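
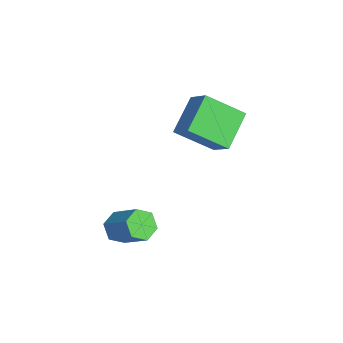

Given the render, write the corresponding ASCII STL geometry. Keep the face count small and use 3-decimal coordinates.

solid 
facet normal -0.691 -0.406 -0.597
outer loop
vertex 3.558 -3.187 -1.476
vertex 3.077 -2.642 -1.29
vertex 3.534 -2.555 -1.878
endloop
endfacet
facet normal 0.722 -0.352 -0.596
outer loop
vertex 3.558 -3.187 -1.476
vertex 3.534 -2.555 -1.878
vertex 4.623 -2.562 -0.556
endloop
endfacet
facet normal 0.722 -0.352 -0.596
outer loop
vertex 4.623 -2.562 -0.556
vertex 3.534 -2.555 -1.878
vertex 4.599 -1.93 -0.958
endloop
endfacet
facet normal 0.692 0.406 0.597
outer loop
vertex 4.623 -2.562 -0.556
vertex 4.599 -1.93 -0.958
vertex 4.143 -2.018 -0.37
endloop
endfacet
facet normal -0.692 -0.405 -0.598
outer loop
vertex 3.534 -2.555 -1.878
vertex 3.077 -2.642 -1.29
vertex 3.054 -2.01 -1.692
endloop
endfacet
facet normal 0.334 0.554 -0.763
outer loop
vertex 3.534 -2.555 -1.878
vertex 3.054 -2.01 -1.692
vertex 4.599 -1.93 -0.958
endloop
endfacet
facet normal 0.334 0.554 -0.763
outer loop
vertex 4.599 -1.93 -0.958
vertex 3.054 -2.01 -1.692
vertex 4.119 -1.385 -0.772
endloop
endfacet
facet normal 0.692 0.406 0.597
outer loop
vertex 4.599 -1.93 -0.958
vertex 4.119 -1.385 -0.772
vertex 4.143 -2.018 -0.37
endloop
endfacet
facet normal -0.691 -0.406 -0.598
outer loop
vertex 3.054 -2.01 -1.692
vertex 3.077 -2.642 -1.29
vertex 2.597 -2.098 -1.104
endloop
endfacet
facet normal -0.388 0.906 -0.166
outer loop
vertex 3.054 -2.01 -1.692
vertex 2.597 -2.098 -1.104
vertex 4.119 -1.385 -0.772
endloop
endfacet
facet normal -0.388 0.906 -0.166
outer loop
vertex 4.119 -1.385 -0.772
vertex 2.597 -2.098 -1.104
vertex 3.662 -1.473 -0.184
endloop
endfacet
facet normal 0.691 0.406 0.598
outer loop
vertex 4.119 -1.385 -0.772
vertex 3.662 -1.473 -0.184
vertex 4.143 -2.018 -0.37
endloop
endfacet
facet normal -0.692 -0.406 -0.597
outer loop
vertex 2.597 -2.098 -1.104
vertex 3.077 -2.642 -1.29
vertex 2.621 -2.73 -0.702
endloop
endfacet
facet normal -0.722 0.352 0.596
outer loop
vertex 2.597 -2.098 -1.104
vertex 2.621 -2.73 -0.702
vertex 3.662 -1.473 -0.184
endloop
endfacet
facet normal -0.722 0.352 0.596
outer loop
vertex 3.662 -1.473 -0.184
vertex 2.621 -2.73 -0.702
vertex 3.686 -2.105 0.218
endloop
endfacet
facet normal 0.691 0.406 0.597
outer loop
vertex 3.662 -1.473 -0.184
vertex 3.686 -2.105 0.218
vertex 4.143 -2.018 -0.37
endloop
endfacet
facet normal -0.692 -0.406 -0.597
outer loop
vertex 2.621 -2.73 -0.702
vertex 3.077 -2.642 -1.29
vertex 3.101 -3.275 -0.888
endloop
endfacet
facet normal -0.334 -0.554 0.763
outer loop
vertex 2.621 -2.73 -0.702
vertex 3.101 -3.275 -0.888
vertex 3.686 -2.105 0.218
endloop
endfacet
facet normal -0.334 -0.554 0.763
outer loop
vertex 3.686 -2.105 0.218
vertex 3.101 -3.275 -0.888
vertex 4.166 -2.65 0.032
endloop
endfacet
facet normal 0.692 0.405 0.598
outer loop
vertex 3.686 -2.105 0.218
vertex 4.166 -2.65 0.032
vertex 4.143 -2.018 -0.37
endloop
endfacet
facet normal -0.691 -0.406 -0.598
outer loop
vertex 3.101 -3.275 -0.888
vertex 3.077 -2.642 -1.29
vertex 3.558 -3.187 -1.476
endloop
endfacet
facet normal 0.388 -0.906 0.166
outer loop
vertex 3.101 -3.275 -0.888
vertex 3.558 -3.187 -1.476
vertex 4.166 -2.65 0.032
endloop
endfacet
facet normal 0.388 -0.906 0.166
outer loop
vertex 4.166 -2.65 0.032
vertex 3.558 -3.187 -1.476
vertex 4.623 -2.562 -0.556
endloop
endfacet
facet normal 0.691 0.406 0.598
outer loop
vertex 4.166 -2.65 0.032
vertex 4.623 -2.562 -0.556
vertex 4.143 -2.018 -0.37
endloop
endfacet
facet normal -0.770 -0.217 -0.600
outer loop
vertex -0.777 1.486 2.778
vertex -0.331 3.056 1.638
vertex 0.359 0.393 1.717
endloop
endfacet
facet normal -0.224 -0.789 0.572
outer loop
vertex 1.391 0.684 2.522
vertex -0.777 1.486 2.778
vertex 0.359 0.393 1.717
endloop
endfacet
facet normal -0.769 -0.217 -0.601
outer loop
vertex 0.359 0.393 1.717
vertex -0.331 3.056 1.638
vertex 0.805 1.963 0.578
endloop
endfacet
facet normal 0.598 -0.575 -0.559
outer loop
vertex 0.805 1.963 0.578
vertex 1.391 0.684 2.522
vertex 0.359 0.393 1.717
endloop
endfacet
facet normal -0.598 0.575 0.558
outer loop
vertex -0.777 1.486 2.778
vertex 0.701 3.347 2.443
vertex -0.331 3.056 1.638
endloop
endfacet
facet normal -0.224 -0.788 0.573
outer loop
vertex 0.255 1.777 3.582
vertex -0.777 1.486 2.778
vertex 1.391 0.684 2.522
endloop
endfacet
facet normal -0.597 0.575 0.559
outer loop
vertex 0.255 1.777 3.582
vertex 0.701 3.347 2.443
vertex -0.777 1.486 2.778
endloop
endfacet
facet normal 0.224 0.789 -0.573
outer loop
vertex -0.331 3.056 1.638
vertex 0.701 3.347 2.443
vertex 0.805 1.963 0.578
endloop
endfacet
facet normal 0.597 -0.575 -0.559
outer loop
vertex 1.837 2.254 1.382
vertex 1.391 0.684 2.522
vertex 0.805 1.963 0.578
endloop
endfacet
facet normal 0.224 0.789 -0.573
outer loop
vertex 0.805 1.963 0.578
vertex 0.701 3.347 2.443
vertex 1.837 2.254 1.382
endloop
endfacet
facet normal 0.770 0.217 0.600
outer loop
vertex 1.837 2.254 1.382
vertex 0.255 1.777 3.582
vertex 1.391 0.684 2.522
endloop
endfacet
facet normal 0.770 0.217 0.600
outer loop
vertex 0.701 3.347 2.443
vertex 0.255 1.777 3.582
vertex 1.837 2.254 1.382
endloop
endfacet

endsolid


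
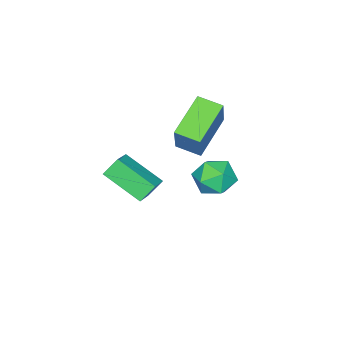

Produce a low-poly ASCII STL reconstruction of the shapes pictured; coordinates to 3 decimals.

solid 
facet normal -0.538 0.364 0.761
outer loop
vertex 0.581 -2.246 -0.442
vertex 1.581 -1.88 0.09
vertex 0.443 -0.531 -1.36
endloop
endfacet
facet normal -0.840 -0.307 -0.447
outer loop
vertex 0.959 -0.88 -2.09
vertex 0.581 -2.246 -0.442
vertex 0.443 -0.531 -1.36
endloop
endfacet
facet normal -0.538 0.363 0.760
outer loop
vertex 0.443 -0.531 -1.36
vertex 1.581 -1.88 0.09
vertex 1.442 -0.165 -0.828
endloop
endfacet
facet normal -0.071 0.879 -0.471
outer loop
vertex 1.442 -0.165 -0.828
vertex 0.959 -0.88 -2.09
vertex 0.443 -0.531 -1.36
endloop
endfacet
facet normal 0.071 -0.879 0.471
outer loop
vertex 0.581 -2.246 -0.442
vertex 2.097 -2.229 -0.64
vertex 1.581 -1.88 0.09
endloop
endfacet
facet normal -0.840 -0.308 -0.448
outer loop
vertex 1.098 -2.595 -1.172
vertex 0.581 -2.246 -0.442
vertex 0.959 -0.88 -2.09
endloop
endfacet
facet normal 0.071 -0.879 0.471
outer loop
vertex 1.098 -2.595 -1.172
vertex 2.097 -2.229 -0.64
vertex 0.581 -2.246 -0.442
endloop
endfacet
facet normal 0.840 0.307 0.447
outer loop
vertex 1.581 -1.88 0.09
vertex 2.097 -2.229 -0.64
vertex 1.442 -0.165 -0.828
endloop
endfacet
facet normal -0.071 0.879 -0.471
outer loop
vertex 1.959 -0.514 -1.558
vertex 0.959 -0.88 -2.09
vertex 1.442 -0.165 -0.828
endloop
endfacet
facet normal 0.840 0.307 0.448
outer loop
vertex 1.442 -0.165 -0.828
vertex 2.097 -2.229 -0.64
vertex 1.959 -0.514 -1.558
endloop
endfacet
facet normal 0.538 -0.364 -0.761
outer loop
vertex 1.959 -0.514 -1.558
vertex 1.098 -2.595 -1.172
vertex 0.959 -0.88 -2.09
endloop
endfacet
facet normal 0.538 -0.364 -0.760
outer loop
vertex 2.097 -2.229 -0.64
vertex 1.098 -2.595 -1.172
vertex 1.959 -0.514 -1.558
endloop
endfacet
facet normal -0.933 -0.202 0.297
outer loop
vertex -4.216 -0.553 -3.975
vertex -3.863 -1.351 -3.408
vertex -3.933 -0.403 -2.985
endloop
endfacet
facet normal -0.852 0.495 0.169
outer loop
vertex -4.216 -0.553 -3.975
vertex -3.933 -0.403 -2.985
vertex -3.672 0.294 -3.713
endloop
endfacet
facet normal -0.644 0.571 -0.510
outer loop
vertex -4.216 -0.553 -3.975
vertex -3.672 0.294 -3.713
vertex -3.44 -0.223 -4.585
endloop
endfacet
facet normal -0.595 -0.079 -0.800
outer loop
vertex -4.216 -0.553 -3.975
vertex -3.44 -0.223 -4.585
vertex -3.558 -1.24 -4.397
endloop
endfacet
facet normal -0.774 -0.557 -0.301
outer loop
vertex -4.216 -0.553 -3.975
vertex -3.558 -1.24 -4.397
vertex -3.863 -1.351 -3.408
endloop
endfacet
facet normal -0.330 0.738 0.589
outer loop
vertex -3.672 0.294 -3.713
vertex -3.933 -0.403 -2.985
vertex -2.982 0.02 -2.983
endloop
endfacet
facet normal -0.460 -0.390 0.798
outer loop
vertex -3.933 -0.403 -2.985
vertex -3.863 -1.351 -3.408
vertex -3.1 -0.997 -2.795
endloop
endfacet
facet normal -0.202 -0.964 -0.171
outer loop
vertex -3.863 -1.351 -3.408
vertex -3.558 -1.24 -4.397
vertex -2.868 -1.514 -3.667
endloop
endfacet
facet normal 0.087 -0.191 -0.978
outer loop
vertex -3.558 -1.24 -4.397
vertex -3.44 -0.223 -4.585
vertex -2.607 -0.817 -4.395
endloop
endfacet
facet normal 0.009 0.861 -0.508
outer loop
vertex -3.44 -0.223 -4.585
vertex -3.672 0.294 -3.713
vertex -2.677 0.131 -3.972
endloop
endfacet
facet normal 0.595 0.079 0.800
outer loop
vertex -2.324 -0.667 -3.405
vertex -2.982 0.02 -2.983
vertex -3.1 -0.997 -2.795
endloop
endfacet
facet normal 0.644 -0.571 0.510
outer loop
vertex -2.324 -0.667 -3.405
vertex -3.1 -0.997 -2.795
vertex -2.868 -1.514 -3.667
endloop
endfacet
facet normal 0.852 -0.495 -0.169
outer loop
vertex -2.324 -0.667 -3.405
vertex -2.868 -1.514 -3.667
vertex -2.607 -0.817 -4.395
endloop
endfacet
facet normal 0.933 0.202 -0.297
outer loop
vertex -2.324 -0.667 -3.405
vertex -2.607 -0.817 -4.395
vertex -2.677 0.131 -3.972
endloop
endfacet
facet normal 0.774 0.557 0.301
outer loop
vertex -2.324 -0.667 -3.405
vertex -2.677 0.131 -3.972
vertex -2.982 0.02 -2.983
endloop
endfacet
facet normal -0.087 0.191 0.978
outer loop
vertex -3.1 -0.997 -2.795
vertex -2.982 0.02 -2.983
vertex -3.933 -0.403 -2.985
endloop
endfacet
facet normal -0.009 -0.861 0.508
outer loop
vertex -2.868 -1.514 -3.667
vertex -3.1 -0.997 -2.795
vertex -3.863 -1.351 -3.408
endloop
endfacet
facet normal 0.330 -0.738 -0.589
outer loop
vertex -2.607 -0.817 -4.395
vertex -2.868 -1.514 -3.667
vertex -3.558 -1.24 -4.397
endloop
endfacet
facet normal 0.460 0.390 -0.798
outer loop
vertex -2.677 0.131 -3.972
vertex -2.607 -0.817 -4.395
vertex -3.44 -0.223 -4.585
endloop
endfacet
facet normal 0.202 0.964 0.171
outer loop
vertex -2.982 0.02 -2.983
vertex -2.677 0.131 -3.972
vertex -3.672 0.294 -3.713
endloop
endfacet
facet normal -0.887 -0.095 0.453
outer loop
vertex -3.686 -1.8 0.664
vertex -3.923 -0.678 0.435
vertex -4.451 -2.288 -0.937
endloop
endfacet
facet normal 0.203 -0.959 0.195
outer loop
vertex -2.537 -2.082 -1.915
vertex -3.686 -1.8 0.664
vertex -4.451 -2.288 -0.937
endloop
endfacet
facet normal -0.886 -0.095 0.453
outer loop
vertex -4.451 -2.288 -0.937
vertex -3.923 -0.678 0.435
vertex -4.689 -1.165 -1.166
endloop
endfacet
facet normal -0.416 -0.266 -0.870
outer loop
vertex -4.689 -1.165 -1.166
vertex -2.537 -2.082 -1.915
vertex -4.451 -2.288 -0.937
endloop
endfacet
facet normal 0.416 0.265 0.870
outer loop
vertex -3.686 -1.8 0.664
vertex -2.009 -0.472 -0.543
vertex -3.923 -0.678 0.435
endloop
endfacet
facet normal 0.202 -0.960 0.195
outer loop
vertex -1.771 -1.595 -0.314
vertex -3.686 -1.8 0.664
vertex -2.537 -2.082 -1.915
endloop
endfacet
facet normal 0.416 0.265 0.870
outer loop
vertex -1.771 -1.595 -0.314
vertex -2.009 -0.472 -0.543
vertex -3.686 -1.8 0.664
endloop
endfacet
facet normal -0.203 0.960 -0.195
outer loop
vertex -3.923 -0.678 0.435
vertex -2.009 -0.472 -0.543
vertex -4.689 -1.165 -1.166
endloop
endfacet
facet normal -0.416 -0.265 -0.870
outer loop
vertex -2.774 -0.96 -2.144
vertex -2.537 -2.082 -1.915
vertex -4.689 -1.165 -1.166
endloop
endfacet
facet normal -0.203 0.960 -0.196
outer loop
vertex -4.689 -1.165 -1.166
vertex -2.009 -0.472 -0.543
vertex -2.774 -0.96 -2.144
endloop
endfacet
facet normal 0.886 0.095 -0.453
outer loop
vertex -2.774 -0.96 -2.144
vertex -1.771 -1.595 -0.314
vertex -2.537 -2.082 -1.915
endloop
endfacet
facet normal 0.887 0.096 -0.453
outer loop
vertex -2.009 -0.472 -0.543
vertex -1.771 -1.595 -0.314
vertex -2.774 -0.96 -2.144
endloop
endfacet

endsolid


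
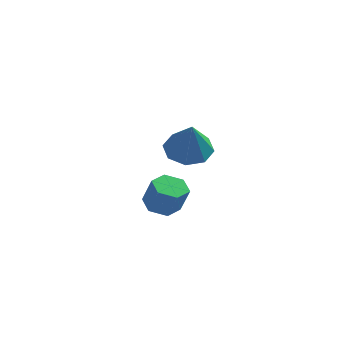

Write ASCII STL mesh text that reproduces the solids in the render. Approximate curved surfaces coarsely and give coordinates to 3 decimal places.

solid 
facet normal -0.384 0.192 -0.903
outer loop
vertex 0.335 3.062 -3.342
vertex -0.173 3.612 -3.009
vertex 0.567 3.845 -3.274
endloop
endfacet
facet normal 0.879 -0.224 -0.421
outer loop
vertex 0.335 3.062 -3.342
vertex 0.567 3.845 -3.274
vertex 0.861 2.798 -2.105
endloop
endfacet
facet normal 0.879 -0.224 -0.421
outer loop
vertex 0.861 2.798 -2.105
vertex 0.567 3.845 -3.274
vertex 1.093 3.581 -2.037
endloop
endfacet
facet normal 0.385 -0.192 0.903
outer loop
vertex 0.861 2.798 -2.105
vertex 1.093 3.581 -2.037
vertex 0.353 3.348 -1.771
endloop
endfacet
facet normal -0.384 0.193 -0.903
outer loop
vertex 0.567 3.845 -3.274
vertex -0.173 3.612 -3.009
vertex 0.059 4.396 -2.94
endloop
endfacet
facet normal 0.685 0.715 -0.139
outer loop
vertex 0.567 3.845 -3.274
vertex 0.059 4.396 -2.94
vertex 1.093 3.581 -2.037
endloop
endfacet
facet normal 0.685 0.715 -0.139
outer loop
vertex 1.093 3.581 -2.037
vertex 0.059 4.396 -2.94
vertex 0.585 4.132 -1.703
endloop
endfacet
facet normal 0.385 -0.192 0.903
outer loop
vertex 1.093 3.581 -2.037
vertex 0.585 4.132 -1.703
vertex 0.353 3.348 -1.771
endloop
endfacet
facet normal -0.384 0.193 -0.903
outer loop
vertex 0.059 4.396 -2.94
vertex -0.173 3.612 -3.009
vertex -0.681 4.162 -2.675
endloop
endfacet
facet normal -0.195 0.939 0.283
outer loop
vertex 0.059 4.396 -2.94
vertex -0.681 4.162 -2.675
vertex 0.585 4.132 -1.703
endloop
endfacet
facet normal -0.195 0.939 0.283
outer loop
vertex 0.585 4.132 -1.703
vertex -0.681 4.162 -2.675
vertex -0.155 3.898 -1.438
endloop
endfacet
facet normal 0.384 -0.192 0.903
outer loop
vertex 0.585 4.132 -1.703
vertex -0.155 3.898 -1.438
vertex 0.353 3.348 -1.771
endloop
endfacet
facet normal -0.385 0.192 -0.903
outer loop
vertex -0.681 4.162 -2.675
vertex -0.173 3.612 -3.009
vertex -0.913 3.379 -2.743
endloop
endfacet
facet normal -0.879 0.224 0.421
outer loop
vertex -0.681 4.162 -2.675
vertex -0.913 3.379 -2.743
vertex -0.155 3.898 -1.438
endloop
endfacet
facet normal -0.879 0.224 0.421
outer loop
vertex -0.155 3.898 -1.438
vertex -0.913 3.379 -2.743
vertex -0.387 3.115 -1.506
endloop
endfacet
facet normal 0.384 -0.192 0.903
outer loop
vertex -0.155 3.898 -1.438
vertex -0.387 3.115 -1.506
vertex 0.353 3.348 -1.771
endloop
endfacet
facet normal -0.385 0.192 -0.903
outer loop
vertex -0.913 3.379 -2.743
vertex -0.173 3.612 -3.009
vertex -0.405 2.828 -3.077
endloop
endfacet
facet normal -0.685 -0.715 0.139
outer loop
vertex -0.913 3.379 -2.743
vertex -0.405 2.828 -3.077
vertex -0.387 3.115 -1.506
endloop
endfacet
facet normal -0.685 -0.715 0.139
outer loop
vertex -0.387 3.115 -1.506
vertex -0.405 2.828 -3.077
vertex 0.121 2.564 -1.84
endloop
endfacet
facet normal 0.384 -0.193 0.903
outer loop
vertex -0.387 3.115 -1.506
vertex 0.121 2.564 -1.84
vertex 0.353 3.348 -1.771
endloop
endfacet
facet normal -0.384 0.192 -0.903
outer loop
vertex -0.405 2.828 -3.077
vertex -0.173 3.612 -3.009
vertex 0.335 3.062 -3.342
endloop
endfacet
facet normal 0.195 -0.939 -0.283
outer loop
vertex -0.405 2.828 -3.077
vertex 0.335 3.062 -3.342
vertex 0.121 2.564 -1.84
endloop
endfacet
facet normal 0.195 -0.939 -0.283
outer loop
vertex 0.121 2.564 -1.84
vertex 0.335 3.062 -3.342
vertex 0.861 2.798 -2.105
endloop
endfacet
facet normal 0.384 -0.193 0.903
outer loop
vertex 0.121 2.564 -1.84
vertex 0.861 2.798 -2.105
vertex 0.353 3.348 -1.771
endloop
endfacet
facet normal -0.272 0.490 -0.828
outer loop
vertex 2.966 0.329 1.197
vertex 2.166 0.677 1.665
vertex 3.098 0.989 1.544
endloop
endfacet
facet normal 0.970 -0.233 0.075
outer loop
vertex 2.966 0.329 1.197
vertex 3.098 0.989 1.544
vertex 2.674 -0.237 3.215
endloop
endfacet
facet normal -0.271 0.490 -0.829
outer loop
vertex 3.098 0.989 1.544
vertex 2.166 0.677 1.665
vertex 2.684 1.467 1.962
endloop
endfacet
facet normal 0.831 0.326 0.450
outer loop
vertex 3.098 0.989 1.544
vertex 2.684 1.467 1.962
vertex 2.674 -0.237 3.215
endloop
endfacet
facet normal -0.271 0.489 -0.829
outer loop
vertex 2.684 1.467 1.962
vertex 2.166 0.677 1.665
vertex 1.967 1.483 2.206
endloop
endfacet
facet normal 0.276 0.568 0.775
outer loop
vertex 2.684 1.467 1.962
vertex 1.967 1.483 2.206
vertex 2.674 -0.237 3.215
endloop
endfacet
facet normal -0.271 0.489 -0.829
outer loop
vertex 1.967 1.483 2.206
vertex 2.166 0.677 1.665
vertex 1.366 1.026 2.133
endloop
endfacet
facet normal -0.372 0.351 0.859
outer loop
vertex 1.967 1.483 2.206
vertex 1.366 1.026 2.133
vertex 2.674 -0.237 3.215
endloop
endfacet
facet normal -0.272 0.489 -0.829
outer loop
vertex 1.366 1.026 2.133
vertex 2.166 0.677 1.665
vertex 1.235 0.365 1.786
endloop
endfacet
facet normal -0.731 -0.198 0.653
outer loop
vertex 1.366 1.026 2.133
vertex 1.235 0.365 1.786
vertex 2.674 -0.237 3.215
endloop
endfacet
facet normal -0.272 0.490 -0.828
outer loop
vertex 1.235 0.365 1.786
vertex 2.166 0.677 1.665
vertex 1.649 -0.112 1.368
endloop
endfacet
facet normal -0.592 -0.757 0.277
outer loop
vertex 1.235 0.365 1.786
vertex 1.649 -0.112 1.368
vertex 2.674 -0.237 3.215
endloop
endfacet
facet normal -0.271 0.490 -0.829
outer loop
vertex 1.649 -0.112 1.368
vertex 2.166 0.677 1.665
vertex 2.366 -0.128 1.124
endloop
endfacet
facet normal -0.038 -0.998 -0.046
outer loop
vertex 1.649 -0.112 1.368
vertex 2.366 -0.128 1.124
vertex 2.674 -0.237 3.215
endloop
endfacet
facet normal -0.272 0.489 -0.829
outer loop
vertex 2.366 -0.128 1.124
vertex 2.166 0.677 1.665
vertex 2.966 0.329 1.197
endloop
endfacet
facet normal 0.611 -0.781 -0.131
outer loop
vertex 2.366 -0.128 1.124
vertex 2.966 0.329 1.197
vertex 2.674 -0.237 3.215
endloop
endfacet

endsolid


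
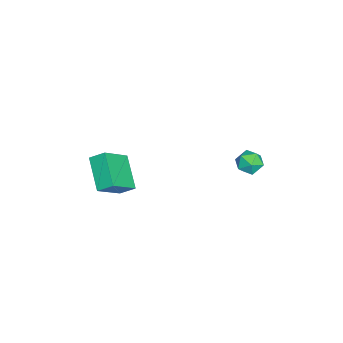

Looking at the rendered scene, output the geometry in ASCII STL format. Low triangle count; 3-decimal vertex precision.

solid 
facet normal -0.275 0.857 0.435
outer loop
vertex -2.247 4.294 2.568
vertex -1.716 4.142 3.203
vertex -1.453 4.569 2.529
endloop
endfacet
facet normal -0.327 0.904 -0.275
outer loop
vertex -2.247 4.294 2.568
vertex -1.453 4.569 2.529
vertex -1.815 4.231 1.849
endloop
endfacet
facet normal -0.773 0.393 -0.499
outer loop
vertex -2.247 4.294 2.568
vertex -1.815 4.231 1.849
vertex -2.303 3.595 2.104
endloop
endfacet
facet normal -0.997 0.030 0.075
outer loop
vertex -2.247 4.294 2.568
vertex -2.303 3.595 2.104
vertex -2.242 3.54 2.941
endloop
endfacet
facet normal -0.689 0.318 0.652
outer loop
vertex -2.247 4.294 2.568
vertex -2.242 3.54 2.941
vertex -1.716 4.142 3.203
endloop
endfacet
facet normal 0.316 0.771 -0.552
outer loop
vertex -1.815 4.231 1.849
vertex -1.453 4.569 2.529
vertex -1.018 4.04 2.039
endloop
endfacet
facet normal 0.401 0.695 0.597
outer loop
vertex -1.453 4.569 2.529
vertex -1.716 4.142 3.203
vertex -0.957 3.985 2.876
endloop
endfacet
facet normal -0.268 -0.178 0.947
outer loop
vertex -1.716 4.142 3.203
vertex -2.242 3.54 2.941
vertex -1.445 3.349 3.131
endloop
endfacet
facet normal -0.766 -0.643 0.014
outer loop
vertex -2.242 3.54 2.941
vertex -2.303 3.595 2.104
vertex -1.807 3.011 2.451
endloop
endfacet
facet normal -0.405 -0.055 -0.913
outer loop
vertex -2.303 3.595 2.104
vertex -1.815 4.231 1.849
vertex -1.544 3.438 1.777
endloop
endfacet
facet normal 0.997 -0.030 -0.075
outer loop
vertex -1.013 3.286 2.412
vertex -1.018 4.04 2.039
vertex -0.957 3.985 2.876
endloop
endfacet
facet normal 0.773 -0.393 0.499
outer loop
vertex -1.013 3.286 2.412
vertex -0.957 3.985 2.876
vertex -1.445 3.349 3.131
endloop
endfacet
facet normal 0.327 -0.904 0.275
outer loop
vertex -1.013 3.286 2.412
vertex -1.445 3.349 3.131
vertex -1.807 3.011 2.451
endloop
endfacet
facet normal 0.275 -0.857 -0.435
outer loop
vertex -1.013 3.286 2.412
vertex -1.807 3.011 2.451
vertex -1.544 3.438 1.777
endloop
endfacet
facet normal 0.689 -0.318 -0.652
outer loop
vertex -1.013 3.286 2.412
vertex -1.544 3.438 1.777
vertex -1.018 4.04 2.039
endloop
endfacet
facet normal 0.766 0.643 -0.014
outer loop
vertex -0.957 3.985 2.876
vertex -1.018 4.04 2.039
vertex -1.453 4.569 2.529
endloop
endfacet
facet normal 0.405 0.055 0.913
outer loop
vertex -1.445 3.349 3.131
vertex -0.957 3.985 2.876
vertex -1.716 4.142 3.203
endloop
endfacet
facet normal -0.316 -0.771 0.552
outer loop
vertex -1.807 3.011 2.451
vertex -1.445 3.349 3.131
vertex -2.242 3.54 2.941
endloop
endfacet
facet normal -0.401 -0.695 -0.597
outer loop
vertex -1.544 3.438 1.777
vertex -1.807 3.011 2.451
vertex -2.303 3.595 2.104
endloop
endfacet
facet normal 0.268 0.178 -0.947
outer loop
vertex -1.018 4.04 2.039
vertex -1.544 3.438 1.777
vertex -1.815 4.231 1.849
endloop
endfacet
facet normal -0.641 0.435 -0.633
outer loop
vertex 0.201 -2.356 3.728
vertex 1.821 -1.608 2.602
vertex 0.193 -3.184 3.167
endloop
endfacet
facet normal -0.768 -0.354 0.534
outer loop
vertex 1.499 -4.072 4.458
vertex 0.201 -2.356 3.728
vertex 0.193 -3.184 3.167
endloop
endfacet
facet normal -0.641 0.435 -0.633
outer loop
vertex 0.193 -3.184 3.167
vertex 1.821 -1.608 2.602
vertex 1.813 -2.436 2.041
endloop
endfacet
facet normal -0.008 -0.828 -0.561
outer loop
vertex 1.813 -2.436 2.041
vertex 1.499 -4.072 4.458
vertex 0.193 -3.184 3.167
endloop
endfacet
facet normal 0.008 0.828 0.561
outer loop
vertex 0.201 -2.356 3.728
vertex 3.127 -2.496 3.893
vertex 1.821 -1.608 2.602
endloop
endfacet
facet normal -0.768 -0.354 0.534
outer loop
vertex 1.507 -3.244 5.019
vertex 0.201 -2.356 3.728
vertex 1.499 -4.072 4.458
endloop
endfacet
facet normal 0.008 0.828 0.561
outer loop
vertex 1.507 -3.244 5.019
vertex 3.127 -2.496 3.893
vertex 0.201 -2.356 3.728
endloop
endfacet
facet normal 0.768 0.354 -0.534
outer loop
vertex 1.821 -1.608 2.602
vertex 3.127 -2.496 3.893
vertex 1.813 -2.436 2.041
endloop
endfacet
facet normal -0.008 -0.828 -0.561
outer loop
vertex 3.119 -3.324 3.332
vertex 1.499 -4.072 4.458
vertex 1.813 -2.436 2.041
endloop
endfacet
facet normal 0.768 0.354 -0.534
outer loop
vertex 1.813 -2.436 2.041
vertex 3.127 -2.496 3.893
vertex 3.119 -3.324 3.332
endloop
endfacet
facet normal 0.641 -0.435 0.633
outer loop
vertex 3.119 -3.324 3.332
vertex 1.507 -3.244 5.019
vertex 1.499 -4.072 4.458
endloop
endfacet
facet normal 0.641 -0.435 0.633
outer loop
vertex 3.127 -2.496 3.893
vertex 1.507 -3.244 5.019
vertex 3.119 -3.324 3.332
endloop
endfacet

endsolid


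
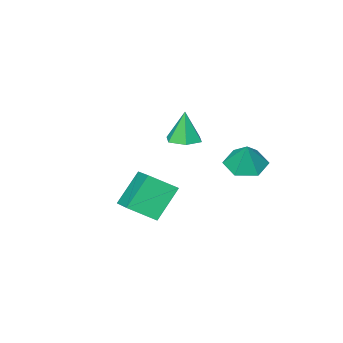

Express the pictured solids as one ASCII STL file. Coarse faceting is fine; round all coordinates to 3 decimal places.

solid 
facet normal 0.078 0.062 -0.995
outer loop
vertex -0.195 0.112 2.392
vertex -1.102 0.155 2.324
vertex -0.614 0.919 2.41
endloop
endfacet
facet normal 0.777 0.393 0.491
outer loop
vertex -0.195 0.112 2.392
vertex -0.614 0.919 2.41
vertex -1.238 0.045 4.096
endloop
endfacet
facet normal 0.077 0.063 -0.995
outer loop
vertex -0.614 0.919 2.41
vertex -1.102 0.155 2.324
vertex -1.521 0.963 2.343
endloop
endfacet
facet normal 0.009 0.886 0.463
outer loop
vertex -0.614 0.919 2.41
vertex -1.521 0.963 2.343
vertex -1.238 0.045 4.096
endloop
endfacet
facet normal 0.077 0.063 -0.995
outer loop
vertex -1.521 0.963 2.343
vertex -1.102 0.155 2.324
vertex -2.008 0.199 2.257
endloop
endfacet
facet normal -0.800 0.468 0.374
outer loop
vertex -1.521 0.963 2.343
vertex -2.008 0.199 2.257
vertex -1.238 0.045 4.096
endloop
endfacet
facet normal 0.077 0.062 -0.995
outer loop
vertex -2.008 0.199 2.257
vertex -1.102 0.155 2.324
vertex -1.589 -0.608 2.239
endloop
endfacet
facet normal -0.840 -0.443 0.314
outer loop
vertex -2.008 0.199 2.257
vertex -1.589 -0.608 2.239
vertex -1.238 0.045 4.096
endloop
endfacet
facet normal 0.077 0.062 -0.995
outer loop
vertex -1.589 -0.608 2.239
vertex -1.102 0.155 2.324
vertex -0.682 -0.652 2.306
endloop
endfacet
facet normal -0.071 -0.937 0.343
outer loop
vertex -1.589 -0.608 2.239
vertex -0.682 -0.652 2.306
vertex -1.238 0.045 4.096
endloop
endfacet
facet normal 0.078 0.063 -0.995
outer loop
vertex -0.682 -0.652 2.306
vertex -1.102 0.155 2.324
vertex -0.195 0.112 2.392
endloop
endfacet
facet normal 0.738 -0.519 0.431
outer loop
vertex -0.682 -0.652 2.306
vertex -0.195 0.112 2.392
vertex -1.238 0.045 4.096
endloop
endfacet
facet normal -0.626 -0.046 0.778
outer loop
vertex 2.582 1.452 1.857
vertex 3.31 3.171 2.545
vertex 1.48 2.253 1.018
endloop
endfacet
facet normal -0.365 -0.864 -0.346
outer loop
vertex 2.77 2.349 -0.585
vertex 2.582 1.452 1.857
vertex 1.48 2.253 1.018
endloop
endfacet
facet normal -0.626 -0.046 0.778
outer loop
vertex 1.48 2.253 1.018
vertex 3.31 3.171 2.545
vertex 2.208 3.973 1.706
endloop
endfacet
facet normal -0.689 0.501 -0.524
outer loop
vertex 2.208 3.973 1.706
vertex 2.77 2.349 -0.585
vertex 1.48 2.253 1.018
endloop
endfacet
facet normal 0.689 -0.501 0.524
outer loop
vertex 2.582 1.452 1.857
vertex 4.6 3.267 0.942
vertex 3.31 3.171 2.545
endloop
endfacet
facet normal -0.366 -0.864 -0.346
outer loop
vertex 3.872 1.547 0.254
vertex 2.582 1.452 1.857
vertex 2.77 2.349 -0.585
endloop
endfacet
facet normal 0.688 -0.501 0.524
outer loop
vertex 3.872 1.547 0.254
vertex 4.6 3.267 0.942
vertex 2.582 1.452 1.857
endloop
endfacet
facet normal 0.366 0.864 0.346
outer loop
vertex 3.31 3.171 2.545
vertex 4.6 3.267 0.942
vertex 2.208 3.973 1.706
endloop
endfacet
facet normal -0.688 0.501 -0.524
outer loop
vertex 3.498 4.068 0.103
vertex 2.77 2.349 -0.585
vertex 2.208 3.973 1.706
endloop
endfacet
facet normal 0.365 0.864 0.345
outer loop
vertex 2.208 3.973 1.706
vertex 4.6 3.267 0.942
vertex 3.498 4.068 0.103
endloop
endfacet
facet normal 0.626 0.046 -0.778
outer loop
vertex 3.498 4.068 0.103
vertex 3.872 1.547 0.254
vertex 2.77 2.349 -0.585
endloop
endfacet
facet normal 0.626 0.046 -0.778
outer loop
vertex 4.6 3.267 0.942
vertex 3.872 1.547 0.254
vertex 3.498 4.068 0.103
endloop
endfacet
facet normal -0.252 -0.340 -0.906
outer loop
vertex -1.205 3.769 1.343
vertex -2.163 3.43 1.737
vertex -2.066 4.437 1.332
endloop
endfacet
facet normal 0.608 0.786 0.115
outer loop
vertex -1.205 3.769 1.343
vertex -2.066 4.437 1.332
vertex -1.777 3.95 3.123
endloop
endfacet
facet normal -0.252 -0.340 -0.906
outer loop
vertex -2.066 4.437 1.332
vertex -2.163 3.43 1.737
vertex -3.024 4.098 1.726
endloop
endfacet
facet normal -0.212 0.934 0.288
outer loop
vertex -2.066 4.437 1.332
vertex -3.024 4.098 1.726
vertex -1.777 3.95 3.123
endloop
endfacet
facet normal -0.252 -0.340 -0.906
outer loop
vertex -3.024 4.098 1.726
vertex -2.163 3.43 1.737
vertex -3.121 3.091 2.131
endloop
endfacet
facet normal -0.688 0.327 0.648
outer loop
vertex -3.024 4.098 1.726
vertex -3.121 3.091 2.131
vertex -1.777 3.95 3.123
endloop
endfacet
facet normal -0.252 -0.340 -0.906
outer loop
vertex -3.121 3.091 2.131
vertex -2.163 3.43 1.737
vertex -2.26 2.422 2.142
endloop
endfacet
facet normal -0.343 -0.428 0.836
outer loop
vertex -3.121 3.091 2.131
vertex -2.26 2.422 2.142
vertex -1.777 3.95 3.123
endloop
endfacet
facet normal -0.252 -0.340 -0.906
outer loop
vertex -2.26 2.422 2.142
vertex -2.163 3.43 1.737
vertex -1.302 2.761 1.748
endloop
endfacet
facet normal 0.477 -0.577 0.663
outer loop
vertex -2.26 2.422 2.142
vertex -1.302 2.761 1.748
vertex -1.777 3.95 3.123
endloop
endfacet
facet normal -0.252 -0.340 -0.906
outer loop
vertex -1.302 2.761 1.748
vertex -2.163 3.43 1.737
vertex -1.205 3.769 1.343
endloop
endfacet
facet normal 0.953 0.030 0.303
outer loop
vertex -1.302 2.761 1.748
vertex -1.205 3.769 1.343
vertex -1.777 3.95 3.123
endloop
endfacet

endsolid


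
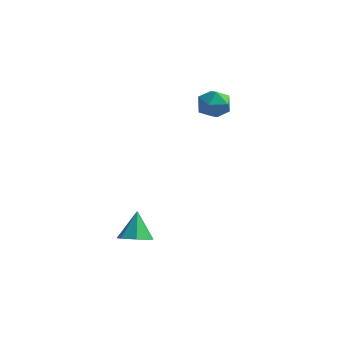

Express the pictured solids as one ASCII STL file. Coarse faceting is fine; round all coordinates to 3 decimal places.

solid 
facet normal -0.925 0.103 0.366
outer loop
vertex -1.5 4.077 3.71
vertex -1.223 3.448 4.587
vertex -1.084 4.553 4.628
endloop
endfacet
facet normal -0.738 0.675 -0.016
outer loop
vertex -1.5 4.077 3.71
vertex -1.084 4.553 4.628
vertex -0.749 4.896 3.622
endloop
endfacet
facet normal -0.578 0.457 -0.676
outer loop
vertex -1.5 4.077 3.71
vertex -0.749 4.896 3.622
vertex -0.68 4.002 2.959
endloop
endfacet
facet normal -0.666 -0.250 -0.703
outer loop
vertex -1.5 4.077 3.71
vertex -0.68 4.002 2.959
vertex -0.973 3.108 3.555
endloop
endfacet
facet normal -0.881 -0.470 -0.059
outer loop
vertex -1.5 4.077 3.71
vertex -0.973 3.108 3.555
vertex -1.223 3.448 4.587
endloop
endfacet
facet normal -0.146 0.950 0.275
outer loop
vertex -0.749 4.896 3.622
vertex -1.084 4.553 4.628
vertex -0.007 4.772 4.445
endloop
endfacet
facet normal -0.450 0.023 0.893
outer loop
vertex -1.084 4.553 4.628
vertex -1.223 3.448 4.587
vertex -0.3 3.878 5.041
endloop
endfacet
facet normal -0.379 -0.902 0.206
outer loop
vertex -1.223 3.448 4.587
vertex -0.973 3.108 3.555
vertex -0.231 2.984 4.378
endloop
endfacet
facet normal -0.031 -0.547 -0.836
outer loop
vertex -0.973 3.108 3.555
vertex -0.68 4.002 2.959
vertex 0.104 3.327 3.372
endloop
endfacet
facet normal 0.112 0.597 -0.794
outer loop
vertex -0.68 4.002 2.959
vertex -0.749 4.896 3.622
vertex 0.243 4.432 3.413
endloop
endfacet
facet normal 0.666 0.250 0.703
outer loop
vertex 0.52 3.803 4.29
vertex -0.007 4.772 4.445
vertex -0.3 3.878 5.041
endloop
endfacet
facet normal 0.578 -0.457 0.676
outer loop
vertex 0.52 3.803 4.29
vertex -0.3 3.878 5.041
vertex -0.231 2.984 4.378
endloop
endfacet
facet normal 0.738 -0.675 0.016
outer loop
vertex 0.52 3.803 4.29
vertex -0.231 2.984 4.378
vertex 0.104 3.327 3.372
endloop
endfacet
facet normal 0.925 -0.103 -0.366
outer loop
vertex 0.52 3.803 4.29
vertex 0.104 3.327 3.372
vertex 0.243 4.432 3.413
endloop
endfacet
facet normal 0.881 0.470 0.059
outer loop
vertex 0.52 3.803 4.29
vertex 0.243 4.432 3.413
vertex -0.007 4.772 4.445
endloop
endfacet
facet normal 0.031 0.547 0.836
outer loop
vertex -0.3 3.878 5.041
vertex -0.007 4.772 4.445
vertex -1.084 4.553 4.628
endloop
endfacet
facet normal -0.112 -0.597 0.794
outer loop
vertex -0.231 2.984 4.378
vertex -0.3 3.878 5.041
vertex -1.223 3.448 4.587
endloop
endfacet
facet normal 0.146 -0.950 -0.275
outer loop
vertex 0.104 3.327 3.372
vertex -0.231 2.984 4.378
vertex -0.973 3.108 3.555
endloop
endfacet
facet normal 0.450 -0.023 -0.893
outer loop
vertex 0.243 4.432 3.413
vertex 0.104 3.327 3.372
vertex -0.68 4.002 2.959
endloop
endfacet
facet normal 0.379 0.902 -0.206
outer loop
vertex -0.007 4.772 4.445
vertex 0.243 4.432 3.413
vertex -0.749 4.896 3.622
endloop
endfacet
facet normal 0.225 -0.439 -0.870
outer loop
vertex -0.135 -3.029 -3.502
vertex -1.134 -3.05 -3.75
vertex -0.44 -2.313 -3.942
endloop
endfacet
facet normal 0.722 0.558 0.408
outer loop
vertex -0.135 -3.029 -3.502
vertex -0.44 -2.313 -3.942
vertex -1.566 -2.21 -2.09
endloop
endfacet
facet normal 0.226 -0.439 -0.870
outer loop
vertex -0.44 -2.313 -3.942
vertex -1.134 -3.05 -3.75
vertex -1.268 -2.152 -4.238
endloop
endfacet
facet normal 0.173 0.984 0.051
outer loop
vertex -0.44 -2.313 -3.942
vertex -1.268 -2.152 -4.238
vertex -1.566 -2.21 -2.09
endloop
endfacet
facet normal 0.226 -0.439 -0.870
outer loop
vertex -1.268 -2.152 -4.238
vertex -1.134 -3.05 -3.75
vertex -1.995 -2.667 -4.167
endloop
endfacet
facet normal -0.581 0.812 -0.059
outer loop
vertex -1.268 -2.152 -4.238
vertex -1.995 -2.667 -4.167
vertex -1.566 -2.21 -2.09
endloop
endfacet
facet normal 0.226 -0.439 -0.870
outer loop
vertex -1.995 -2.667 -4.167
vertex -1.134 -3.05 -3.75
vertex -2.074 -3.47 -3.782
endloop
endfacet
facet normal -0.971 0.173 0.162
outer loop
vertex -1.995 -2.667 -4.167
vertex -2.074 -3.47 -3.782
vertex -1.566 -2.21 -2.09
endloop
endfacet
facet normal 0.226 -0.440 -0.869
outer loop
vertex -2.074 -3.47 -3.782
vertex -1.134 -3.05 -3.75
vertex -1.446 -3.956 -3.373
endloop
endfacet
facet normal -0.705 -0.451 0.547
outer loop
vertex -2.074 -3.47 -3.782
vertex -1.446 -3.956 -3.373
vertex -1.566 -2.21 -2.09
endloop
endfacet
facet normal 0.226 -0.440 -0.869
outer loop
vertex -1.446 -3.956 -3.373
vertex -1.134 -3.05 -3.75
vertex -0.583 -3.76 -3.248
endloop
endfacet
facet normal 0.018 -0.591 0.806
outer loop
vertex -1.446 -3.956 -3.373
vertex -0.583 -3.76 -3.248
vertex -1.566 -2.21 -2.09
endloop
endfacet
facet normal 0.225 -0.440 -0.869
outer loop
vertex -0.583 -3.76 -3.248
vertex -1.134 -3.05 -3.75
vertex -0.135 -3.029 -3.502
endloop
endfacet
facet normal 0.653 -0.142 0.744
outer loop
vertex -0.583 -3.76 -3.248
vertex -0.135 -3.029 -3.502
vertex -1.566 -2.21 -2.09
endloop
endfacet

endsolid


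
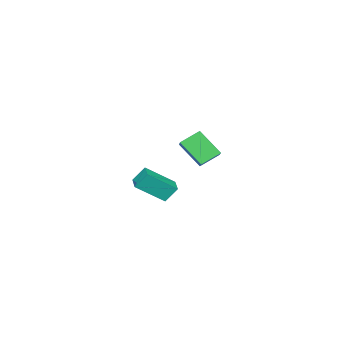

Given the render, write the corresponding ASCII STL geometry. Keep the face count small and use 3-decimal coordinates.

solid 
facet normal -0.346 0.487 0.802
outer loop
vertex 3.192 -1.349 2.664
vertex 4.033 -0.674 2.617
vertex 2.083 -0.056 1.402
endloop
endfacet
facet normal -0.779 -0.625 0.044
outer loop
vertex 2.487 -0.626 0.463
vertex 3.192 -1.349 2.664
vertex 2.083 -0.056 1.402
endloop
endfacet
facet normal -0.345 0.487 0.802
outer loop
vertex 2.083 -0.056 1.402
vertex 4.033 -0.674 2.617
vertex 2.924 0.619 1.354
endloop
endfacet
facet normal -0.523 0.610 -0.595
outer loop
vertex 2.924 0.619 1.354
vertex 2.487 -0.626 0.463
vertex 2.083 -0.056 1.402
endloop
endfacet
facet normal 0.523 -0.610 0.595
outer loop
vertex 3.192 -1.349 2.664
vertex 4.437 -1.244 1.678
vertex 4.033 -0.674 2.617
endloop
endfacet
facet normal -0.779 -0.625 0.044
outer loop
vertex 3.596 -1.919 1.726
vertex 3.192 -1.349 2.664
vertex 2.487 -0.626 0.463
endloop
endfacet
facet normal 0.523 -0.609 0.596
outer loop
vertex 3.596 -1.919 1.726
vertex 4.437 -1.244 1.678
vertex 3.192 -1.349 2.664
endloop
endfacet
facet normal 0.779 0.625 -0.044
outer loop
vertex 4.033 -0.674 2.617
vertex 4.437 -1.244 1.678
vertex 2.924 0.619 1.354
endloop
endfacet
facet normal -0.523 0.610 -0.596
outer loop
vertex 3.328 0.049 0.416
vertex 2.487 -0.626 0.463
vertex 2.924 0.619 1.354
endloop
endfacet
facet normal 0.779 0.625 -0.044
outer loop
vertex 2.924 0.619 1.354
vertex 4.437 -1.244 1.678
vertex 3.328 0.049 0.416
endloop
endfacet
facet normal 0.346 -0.487 -0.802
outer loop
vertex 3.328 0.049 0.416
vertex 3.596 -1.919 1.726
vertex 2.487 -0.626 0.463
endloop
endfacet
facet normal 0.345 -0.487 -0.802
outer loop
vertex 4.437 -1.244 1.678
vertex 3.596 -1.919 1.726
vertex 3.328 0.049 0.416
endloop
endfacet
facet normal -0.742 -0.475 -0.472
outer loop
vertex -5.206 -2.809 1.907
vertex -5.195 -1.358 0.43
vertex -4.235 -3.58 1.156
endloop
endfacet
facet normal -0.006 -0.701 0.713
outer loop
vertex -2.705 -2.602 2.13
vertex -5.206 -2.809 1.907
vertex -4.235 -3.58 1.156
endloop
endfacet
facet normal -0.742 -0.475 -0.473
outer loop
vertex -4.235 -3.58 1.156
vertex -5.195 -1.358 0.43
vertex -4.223 -2.13 -0.32
endloop
endfacet
facet normal 0.670 -0.532 -0.518
outer loop
vertex -4.223 -2.13 -0.32
vertex -2.705 -2.602 2.13
vertex -4.235 -3.58 1.156
endloop
endfacet
facet normal -0.670 0.532 0.518
outer loop
vertex -5.206 -2.809 1.907
vertex -3.665 -0.38 1.404
vertex -5.195 -1.358 0.43
endloop
endfacet
facet normal -0.006 -0.700 0.714
outer loop
vertex -3.677 -1.83 2.88
vertex -5.206 -2.809 1.907
vertex -2.705 -2.602 2.13
endloop
endfacet
facet normal -0.670 0.532 0.517
outer loop
vertex -3.677 -1.83 2.88
vertex -3.665 -0.38 1.404
vertex -5.206 -2.809 1.907
endloop
endfacet
facet normal 0.006 0.701 -0.713
outer loop
vertex -5.195 -1.358 0.43
vertex -3.665 -0.38 1.404
vertex -4.223 -2.13 -0.32
endloop
endfacet
facet normal 0.670 -0.532 -0.518
outer loop
vertex -2.694 -1.151 0.653
vertex -2.705 -2.602 2.13
vertex -4.223 -2.13 -0.32
endloop
endfacet
facet normal 0.005 0.701 -0.713
outer loop
vertex -4.223 -2.13 -0.32
vertex -3.665 -0.38 1.404
vertex -2.694 -1.151 0.653
endloop
endfacet
facet normal 0.742 0.475 0.473
outer loop
vertex -2.694 -1.151 0.653
vertex -3.677 -1.83 2.88
vertex -2.705 -2.602 2.13
endloop
endfacet
facet normal 0.742 0.475 0.473
outer loop
vertex -3.665 -0.38 1.404
vertex -3.677 -1.83 2.88
vertex -2.694 -1.151 0.653
endloop
endfacet

endsolid


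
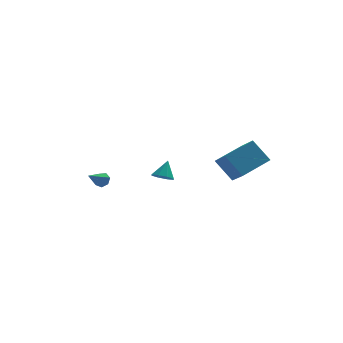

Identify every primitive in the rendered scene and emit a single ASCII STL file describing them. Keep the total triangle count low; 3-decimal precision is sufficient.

solid 
facet normal -0.339 -0.483 -0.807
outer loop
vertex 0.494 1.816 -1.949
vertex 0.153 1.375 -1.542
vertex 0.004 1.979 -1.841
endloop
endfacet
facet normal 0.290 0.950 -0.117
outer loop
vertex 0.494 1.816 -1.949
vertex 0.004 1.979 -1.841
vertex 0.567 1.965 -0.558
endloop
endfacet
facet normal -0.339 -0.483 -0.807
outer loop
vertex 0.004 1.979 -1.841
vertex 0.153 1.375 -1.542
vertex -0.399 1.789 -1.558
endloop
endfacet
facet normal -0.330 0.931 0.155
outer loop
vertex 0.004 1.979 -1.841
vertex -0.399 1.789 -1.558
vertex 0.567 1.965 -0.558
endloop
endfacet
facet normal -0.339 -0.483 -0.807
outer loop
vertex -0.399 1.789 -1.558
vertex 0.153 1.375 -1.542
vertex -0.479 1.357 -1.266
endloop
endfacet
facet normal -0.666 0.499 0.555
outer loop
vertex -0.399 1.789 -1.558
vertex -0.479 1.357 -1.266
vertex 0.567 1.965 -0.558
endloop
endfacet
facet normal -0.339 -0.483 -0.807
outer loop
vertex -0.479 1.357 -1.266
vertex 0.153 1.375 -1.542
vertex -0.189 0.935 -1.135
endloop
endfacet
facet normal -0.520 -0.094 0.849
outer loop
vertex -0.479 1.357 -1.266
vertex -0.189 0.935 -1.135
vertex 0.567 1.965 -0.558
endloop
endfacet
facet normal -0.339 -0.483 -0.807
outer loop
vertex -0.189 0.935 -1.135
vertex 0.153 1.375 -1.542
vertex 0.302 0.771 -1.243
endloop
endfacet
facet normal 0.023 -0.501 0.865
outer loop
vertex -0.189 0.935 -1.135
vertex 0.302 0.771 -1.243
vertex 0.567 1.965 -0.558
endloop
endfacet
facet normal -0.340 -0.483 -0.807
outer loop
vertex 0.302 0.771 -1.243
vertex 0.153 1.375 -1.542
vertex 0.705 0.962 -1.527
endloop
endfacet
facet normal 0.646 -0.483 0.592
outer loop
vertex 0.302 0.771 -1.243
vertex 0.705 0.962 -1.527
vertex 0.567 1.965 -0.558
endloop
endfacet
facet normal -0.339 -0.483 -0.807
outer loop
vertex 0.705 0.962 -1.527
vertex 0.153 1.375 -1.542
vertex 0.785 1.394 -1.819
endloop
endfacet
facet normal 0.980 -0.051 0.193
outer loop
vertex 0.705 0.962 -1.527
vertex 0.785 1.394 -1.819
vertex 0.567 1.965 -0.558
endloop
endfacet
facet normal -0.339 -0.483 -0.807
outer loop
vertex 0.785 1.394 -1.819
vertex 0.153 1.375 -1.542
vertex 0.494 1.816 -1.949
endloop
endfacet
facet normal 0.833 0.543 -0.102
outer loop
vertex 0.785 1.394 -1.819
vertex 0.494 1.816 -1.949
vertex 0.567 1.965 -0.558
endloop
endfacet
facet normal 0.628 0.542 -0.559
outer loop
vertex -3.054 1.187 -0.841
vertex -3.301 1.03 -1.271
vertex -3.398 1.446 -0.976
endloop
endfacet
facet normal -0.049 0.410 0.911
outer loop
vertex -3.054 1.187 -0.841
vertex -3.398 1.446 -0.976
vertex -4.179 0.27 -0.489
endloop
endfacet
facet normal 0.628 0.542 -0.558
outer loop
vertex -3.398 1.446 -0.976
vertex -3.301 1.03 -1.271
vertex -3.669 1.392 -1.333
endloop
endfacet
facet normal -0.669 0.616 0.415
outer loop
vertex -3.398 1.446 -0.976
vertex -3.669 1.392 -1.333
vertex -4.179 0.27 -0.489
endloop
endfacet
facet normal 0.628 0.543 -0.558
outer loop
vertex -3.669 1.392 -1.333
vertex -3.301 1.03 -1.271
vertex -3.662 1.065 -1.643
endloop
endfacet
facet normal -0.937 0.229 -0.262
outer loop
vertex -3.669 1.392 -1.333
vertex -3.662 1.065 -1.643
vertex -4.179 0.27 -0.489
endloop
endfacet
facet normal 0.628 0.542 -0.558
outer loop
vertex -3.662 1.065 -1.643
vertex -3.301 1.03 -1.271
vertex -3.384 0.711 -1.674
endloop
endfacet
facet normal -0.650 -0.458 -0.607
outer loop
vertex -3.662 1.065 -1.643
vertex -3.384 0.711 -1.674
vertex -4.179 0.27 -0.489
endloop
endfacet
facet normal 0.628 0.542 -0.558
outer loop
vertex -3.384 0.711 -1.674
vertex -3.301 1.03 -1.271
vertex -3.043 0.597 -1.401
endloop
endfacet
facet normal -0.022 -0.932 -0.362
outer loop
vertex -3.384 0.711 -1.674
vertex -3.043 0.597 -1.401
vertex -4.179 0.27 -0.489
endloop
endfacet
facet normal 0.627 0.542 -0.560
outer loop
vertex -3.043 0.597 -1.401
vertex -3.301 1.03 -1.271
vertex -2.896 0.809 -1.031
endloop
endfacet
facet normal 0.472 -0.833 0.290
outer loop
vertex -3.043 0.597 -1.401
vertex -2.896 0.809 -1.031
vertex -4.179 0.27 -0.489
endloop
endfacet
facet normal 0.627 0.543 -0.558
outer loop
vertex -2.896 0.809 -1.031
vertex -3.301 1.03 -1.271
vertex -3.054 1.187 -0.841
endloop
endfacet
facet normal 0.461 -0.237 0.855
outer loop
vertex -2.896 0.809 -1.031
vertex -3.054 1.187 -0.841
vertex -4.179 0.27 -0.489
endloop
endfacet
facet normal -0.854 -0.404 -0.328
outer loop
vertex 2.392 -4.432 2.627
vertex 2.139 -3.129 1.681
vertex 3.187 -5.143 1.435
endloop
endfacet
facet normal 0.155 -0.800 0.580
outer loop
vertex 4.861 -4.351 2.079
vertex 2.392 -4.432 2.627
vertex 3.187 -5.143 1.435
endloop
endfacet
facet normal -0.854 -0.404 -0.329
outer loop
vertex 3.187 -5.143 1.435
vertex 2.139 -3.129 1.681
vertex 2.935 -3.84 0.489
endloop
endfacet
facet normal 0.497 -0.445 -0.745
outer loop
vertex 2.935 -3.84 0.489
vertex 4.861 -4.351 2.079
vertex 3.187 -5.143 1.435
endloop
endfacet
facet normal -0.497 0.445 0.745
outer loop
vertex 2.392 -4.432 2.627
vertex 3.813 -2.337 2.325
vertex 2.139 -3.129 1.681
endloop
endfacet
facet normal 0.155 -0.799 0.580
outer loop
vertex 4.065 -3.64 3.271
vertex 2.392 -4.432 2.627
vertex 4.861 -4.351 2.079
endloop
endfacet
facet normal -0.497 0.445 0.745
outer loop
vertex 4.065 -3.64 3.271
vertex 3.813 -2.337 2.325
vertex 2.392 -4.432 2.627
endloop
endfacet
facet normal -0.155 0.799 -0.580
outer loop
vertex 2.139 -3.129 1.681
vertex 3.813 -2.337 2.325
vertex 2.935 -3.84 0.489
endloop
endfacet
facet normal 0.497 -0.444 -0.745
outer loop
vertex 4.608 -3.048 1.133
vertex 4.861 -4.351 2.079
vertex 2.935 -3.84 0.489
endloop
endfacet
facet normal -0.155 0.799 -0.580
outer loop
vertex 2.935 -3.84 0.489
vertex 3.813 -2.337 2.325
vertex 4.608 -3.048 1.133
endloop
endfacet
facet normal 0.853 0.404 0.329
outer loop
vertex 4.608 -3.048 1.133
vertex 4.065 -3.64 3.271
vertex 4.861 -4.351 2.079
endloop
endfacet
facet normal 0.854 0.404 0.329
outer loop
vertex 3.813 -2.337 2.325
vertex 4.065 -3.64 3.271
vertex 4.608 -3.048 1.133
endloop
endfacet

endsolid


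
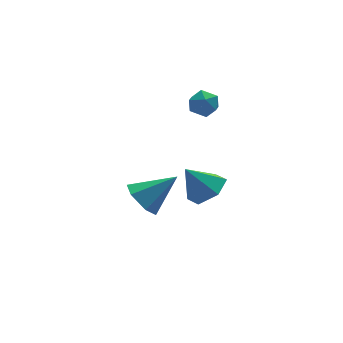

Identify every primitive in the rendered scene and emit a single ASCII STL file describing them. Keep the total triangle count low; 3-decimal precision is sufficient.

solid 
facet normal 0.549 -0.193 -0.814
outer loop
vertex 1.238 -0.422 -1.595
vertex 0.545 -1.17 -1.885
vertex 0.413 -0.17 -2.211
endloop
endfacet
facet normal 0.002 0.926 0.377
outer loop
vertex 1.238 -0.422 -1.595
vertex 0.413 -0.17 -2.211
vertex -0.365 -0.85 -0.535
endloop
endfacet
facet normal 0.549 -0.193 -0.813
outer loop
vertex 0.413 -0.17 -2.211
vertex 0.545 -1.17 -1.885
vertex -0.28 -0.919 -2.501
endloop
endfacet
facet normal -0.722 0.690 -0.055
outer loop
vertex 0.413 -0.17 -2.211
vertex -0.28 -0.919 -2.501
vertex -0.365 -0.85 -0.535
endloop
endfacet
facet normal 0.549 -0.192 -0.813
outer loop
vertex -0.28 -0.919 -2.501
vertex 0.545 -1.17 -1.885
vertex -0.147 -1.918 -2.175
endloop
endfacet
facet normal -0.989 -0.144 -0.038
outer loop
vertex -0.28 -0.919 -2.501
vertex -0.147 -1.918 -2.175
vertex -0.365 -0.85 -0.535
endloop
endfacet
facet normal 0.549 -0.192 -0.814
outer loop
vertex -0.147 -1.918 -2.175
vertex 0.545 -1.17 -1.885
vertex 0.678 -2.17 -1.559
endloop
endfacet
facet normal -0.533 -0.740 0.411
outer loop
vertex -0.147 -1.918 -2.175
vertex 0.678 -2.17 -1.559
vertex -0.365 -0.85 -0.535
endloop
endfacet
facet normal 0.549 -0.192 -0.814
outer loop
vertex 0.678 -2.17 -1.559
vertex 0.545 -1.17 -1.885
vertex 1.37 -1.422 -1.269
endloop
endfacet
facet normal 0.191 -0.503 0.843
outer loop
vertex 0.678 -2.17 -1.559
vertex 1.37 -1.422 -1.269
vertex -0.365 -0.85 -0.535
endloop
endfacet
facet normal 0.549 -0.193 -0.814
outer loop
vertex 1.37 -1.422 -1.269
vertex 0.545 -1.17 -1.885
vertex 1.238 -0.422 -1.595
endloop
endfacet
facet normal 0.458 0.330 0.826
outer loop
vertex 1.37 -1.422 -1.269
vertex 1.238 -0.422 -1.595
vertex -0.365 -0.85 -0.535
endloop
endfacet
facet normal 0.159 0.963 -0.217
outer loop
vertex 1.638 2.343 0.982
vertex 1.208 2.561 1.633
vertex 2.007 2.443 1.696
endloop
endfacet
facet normal 0.703 0.558 -0.441
outer loop
vertex 1.638 2.343 0.982
vertex 2.007 2.443 1.696
vertex 2.205 1.818 1.222
endloop
endfacet
facet normal 0.444 0.071 -0.893
outer loop
vertex 1.638 2.343 0.982
vertex 2.205 1.818 1.222
vertex 1.53 1.55 0.865
endloop
endfacet
facet normal -0.262 0.176 -0.949
outer loop
vertex 1.638 2.343 0.982
vertex 1.53 1.55 0.865
vertex 0.913 2.009 1.12
endloop
endfacet
facet normal -0.436 0.727 -0.531
outer loop
vertex 1.638 2.343 0.982
vertex 0.913 2.009 1.12
vertex 1.208 2.561 1.633
endloop
endfacet
facet normal 0.969 0.213 0.123
outer loop
vertex 2.205 1.818 1.222
vertex 2.007 2.443 1.696
vertex 2.127 1.711 2.02
endloop
endfacet
facet normal 0.090 0.869 0.487
outer loop
vertex 2.007 2.443 1.696
vertex 1.208 2.561 1.633
vertex 1.51 2.17 2.275
endloop
endfacet
facet normal -0.874 0.486 -0.020
outer loop
vertex 1.208 2.561 1.633
vertex 0.913 2.009 1.12
vertex 0.835 1.902 1.918
endloop
endfacet
facet normal -0.590 -0.406 -0.698
outer loop
vertex 0.913 2.009 1.12
vertex 1.53 1.55 0.865
vertex 1.033 1.277 1.444
endloop
endfacet
facet normal 0.549 -0.574 -0.608
outer loop
vertex 1.53 1.55 0.865
vertex 2.205 1.818 1.222
vertex 1.832 1.159 1.507
endloop
endfacet
facet normal 0.262 -0.176 0.949
outer loop
vertex 1.402 1.377 2.158
vertex 2.127 1.711 2.02
vertex 1.51 2.17 2.275
endloop
endfacet
facet normal -0.444 -0.071 0.893
outer loop
vertex 1.402 1.377 2.158
vertex 1.51 2.17 2.275
vertex 0.835 1.902 1.918
endloop
endfacet
facet normal -0.703 -0.558 0.441
outer loop
vertex 1.402 1.377 2.158
vertex 0.835 1.902 1.918
vertex 1.033 1.277 1.444
endloop
endfacet
facet normal -0.159 -0.963 0.217
outer loop
vertex 1.402 1.377 2.158
vertex 1.033 1.277 1.444
vertex 1.832 1.159 1.507
endloop
endfacet
facet normal 0.436 -0.727 0.531
outer loop
vertex 1.402 1.377 2.158
vertex 1.832 1.159 1.507
vertex 2.127 1.711 2.02
endloop
endfacet
facet normal 0.590 0.406 0.698
outer loop
vertex 1.51 2.17 2.275
vertex 2.127 1.711 2.02
vertex 2.007 2.443 1.696
endloop
endfacet
facet normal -0.549 0.574 0.608
outer loop
vertex 0.835 1.902 1.918
vertex 1.51 2.17 2.275
vertex 1.208 2.561 1.633
endloop
endfacet
facet normal -0.969 -0.213 -0.123
outer loop
vertex 1.033 1.277 1.444
vertex 0.835 1.902 1.918
vertex 0.913 2.009 1.12
endloop
endfacet
facet normal -0.090 -0.869 -0.487
outer loop
vertex 1.832 1.159 1.507
vertex 1.033 1.277 1.444
vertex 1.53 1.55 0.865
endloop
endfacet
facet normal 0.874 -0.486 0.020
outer loop
vertex 2.127 1.711 2.02
vertex 1.832 1.159 1.507
vertex 2.205 1.818 1.222
endloop
endfacet
facet normal -0.798 0.057 -0.600
outer loop
vertex -2.944 -4.358 -0.323
vertex -3.361 -3.734 0.292
vertex -2.798 -3.404 -0.426
endloop
endfacet
facet normal 0.853 -0.183 -0.489
outer loop
vertex -2.944 -4.358 -0.323
vertex -2.798 -3.404 -0.426
vertex -1.819 -3.846 1.448
endloop
endfacet
facet normal -0.798 0.058 -0.599
outer loop
vertex -2.798 -3.404 -0.426
vertex -3.361 -3.734 0.292
vertex -3.214 -2.781 0.189
endloop
endfacet
facet normal 0.706 0.677 -0.209
outer loop
vertex -2.798 -3.404 -0.426
vertex -3.214 -2.781 0.189
vertex -1.819 -3.846 1.448
endloop
endfacet
facet normal -0.798 0.058 -0.599
outer loop
vertex -3.214 -2.781 0.189
vertex -3.361 -3.734 0.292
vertex -3.777 -3.111 0.907
endloop
endfacet
facet normal 0.171 0.838 0.519
outer loop
vertex -3.214 -2.781 0.189
vertex -3.777 -3.111 0.907
vertex -1.819 -3.846 1.448
endloop
endfacet
facet normal -0.799 0.058 -0.599
outer loop
vertex -3.777 -3.111 0.907
vertex -3.361 -3.734 0.292
vertex -3.923 -4.064 1.01
endloop
endfacet
facet normal -0.216 0.138 0.967
outer loop
vertex -3.777 -3.111 0.907
vertex -3.923 -4.064 1.01
vertex -1.819 -3.846 1.448
endloop
endfacet
facet normal -0.799 0.058 -0.599
outer loop
vertex -3.923 -4.064 1.01
vertex -3.361 -3.734 0.292
vertex -3.507 -4.688 0.395
endloop
endfacet
facet normal -0.068 -0.723 0.687
outer loop
vertex -3.923 -4.064 1.01
vertex -3.507 -4.688 0.395
vertex -1.819 -3.846 1.448
endloop
endfacet
facet normal -0.798 0.057 -0.600
outer loop
vertex -3.507 -4.688 0.395
vertex -3.361 -3.734 0.292
vertex -2.944 -4.358 -0.323
endloop
endfacet
facet normal 0.466 -0.884 -0.041
outer loop
vertex -3.507 -4.688 0.395
vertex -2.944 -4.358 -0.323
vertex -1.819 -3.846 1.448
endloop
endfacet

endsolid


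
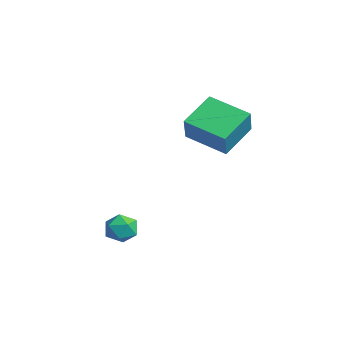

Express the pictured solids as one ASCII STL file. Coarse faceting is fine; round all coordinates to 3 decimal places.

solid 
facet normal -0.756 -0.079 0.650
outer loop
vertex -2.591 -0.895 -0.97
vertex -2.5 -1.742 -0.967
vertex -2.069 -1.265 -0.408
endloop
endfacet
facet normal -0.410 0.539 0.736
outer loop
vertex -2.591 -0.895 -0.97
vertex -2.069 -1.265 -0.408
vertex -1.831 -0.548 -0.801
endloop
endfacet
facet normal -0.434 0.893 0.117
outer loop
vertex -2.591 -0.895 -0.97
vertex -1.831 -0.548 -0.801
vertex -2.115 -0.581 -1.604
endloop
endfacet
facet normal -0.795 0.494 -0.352
outer loop
vertex -2.591 -0.895 -0.97
vertex -2.115 -0.581 -1.604
vertex -2.528 -1.319 -1.706
endloop
endfacet
facet normal -0.994 -0.107 -0.024
outer loop
vertex -2.591 -0.895 -0.97
vertex -2.528 -1.319 -1.706
vertex -2.5 -1.742 -0.967
endloop
endfacet
facet normal 0.274 0.391 0.879
outer loop
vertex -1.831 -0.548 -0.801
vertex -2.069 -1.265 -0.408
vertex -1.272 -1.181 -0.694
endloop
endfacet
facet normal -0.287 -0.608 0.740
outer loop
vertex -2.069 -1.265 -0.408
vertex -2.5 -1.742 -0.967
vertex -1.685 -1.919 -0.796
endloop
endfacet
facet normal -0.673 -0.653 -0.348
outer loop
vertex -2.5 -1.742 -0.967
vertex -2.528 -1.319 -1.706
vertex -1.969 -1.952 -1.599
endloop
endfacet
facet normal -0.350 0.318 -0.881
outer loop
vertex -2.528 -1.319 -1.706
vertex -2.115 -0.581 -1.604
vertex -1.731 -1.235 -1.992
endloop
endfacet
facet normal 0.235 0.964 -0.123
outer loop
vertex -2.115 -0.581 -1.604
vertex -1.831 -0.548 -0.801
vertex -1.3 -0.758 -1.433
endloop
endfacet
facet normal 0.795 -0.494 0.352
outer loop
vertex -1.209 -1.605 -1.43
vertex -1.272 -1.181 -0.694
vertex -1.685 -1.919 -0.796
endloop
endfacet
facet normal 0.434 -0.893 -0.117
outer loop
vertex -1.209 -1.605 -1.43
vertex -1.685 -1.919 -0.796
vertex -1.969 -1.952 -1.599
endloop
endfacet
facet normal 0.410 -0.539 -0.736
outer loop
vertex -1.209 -1.605 -1.43
vertex -1.969 -1.952 -1.599
vertex -1.731 -1.235 -1.992
endloop
endfacet
facet normal 0.756 0.079 -0.650
outer loop
vertex -1.209 -1.605 -1.43
vertex -1.731 -1.235 -1.992
vertex -1.3 -0.758 -1.433
endloop
endfacet
facet normal 0.994 0.107 0.024
outer loop
vertex -1.209 -1.605 -1.43
vertex -1.3 -0.758 -1.433
vertex -1.272 -1.181 -0.694
endloop
endfacet
facet normal 0.350 -0.318 0.881
outer loop
vertex -1.685 -1.919 -0.796
vertex -1.272 -1.181 -0.694
vertex -2.069 -1.265 -0.408
endloop
endfacet
facet normal -0.235 -0.964 0.123
outer loop
vertex -1.969 -1.952 -1.599
vertex -1.685 -1.919 -0.796
vertex -2.5 -1.742 -0.967
endloop
endfacet
facet normal -0.274 -0.391 -0.879
outer loop
vertex -1.731 -1.235 -1.992
vertex -1.969 -1.952 -1.599
vertex -2.528 -1.319 -1.706
endloop
endfacet
facet normal 0.287 0.608 -0.740
outer loop
vertex -1.3 -0.758 -1.433
vertex -1.731 -1.235 -1.992
vertex -2.115 -0.581 -1.604
endloop
endfacet
facet normal 0.673 0.653 0.348
outer loop
vertex -1.272 -1.181 -0.694
vertex -1.3 -0.758 -1.433
vertex -1.831 -0.548 -0.801
endloop
endfacet
facet normal -0.777 -0.561 0.285
outer loop
vertex -2.74 2.086 4.469
vertex -3.527 3.676 5.456
vertex -3.534 2.514 3.148
endloop
endfacet
facet normal 0.388 -0.783 -0.487
outer loop
vertex -1.833 3.744 2.524
vertex -2.74 2.086 4.469
vertex -3.534 2.514 3.148
endloop
endfacet
facet normal -0.777 -0.561 0.285
outer loop
vertex -3.534 2.514 3.148
vertex -3.527 3.676 5.456
vertex -4.321 4.104 4.135
endloop
endfacet
facet normal -0.496 0.267 -0.826
outer loop
vertex -4.321 4.104 4.135
vertex -1.833 3.744 2.524
vertex -3.534 2.514 3.148
endloop
endfacet
facet normal 0.496 -0.267 0.826
outer loop
vertex -2.74 2.086 4.469
vertex -1.826 4.906 4.832
vertex -3.527 3.676 5.456
endloop
endfacet
facet normal 0.388 -0.783 -0.487
outer loop
vertex -1.039 3.316 3.845
vertex -2.74 2.086 4.469
vertex -1.833 3.744 2.524
endloop
endfacet
facet normal 0.496 -0.267 0.826
outer loop
vertex -1.039 3.316 3.845
vertex -1.826 4.906 4.832
vertex -2.74 2.086 4.469
endloop
endfacet
facet normal -0.388 0.783 0.487
outer loop
vertex -3.527 3.676 5.456
vertex -1.826 4.906 4.832
vertex -4.321 4.104 4.135
endloop
endfacet
facet normal -0.496 0.267 -0.826
outer loop
vertex -2.62 5.334 3.511
vertex -1.833 3.744 2.524
vertex -4.321 4.104 4.135
endloop
endfacet
facet normal -0.388 0.783 0.487
outer loop
vertex -4.321 4.104 4.135
vertex -1.826 4.906 4.832
vertex -2.62 5.334 3.511
endloop
endfacet
facet normal 0.777 0.561 -0.285
outer loop
vertex -2.62 5.334 3.511
vertex -1.039 3.316 3.845
vertex -1.833 3.744 2.524
endloop
endfacet
facet normal 0.777 0.561 -0.285
outer loop
vertex -1.826 4.906 4.832
vertex -1.039 3.316 3.845
vertex -2.62 5.334 3.511
endloop
endfacet

endsolid


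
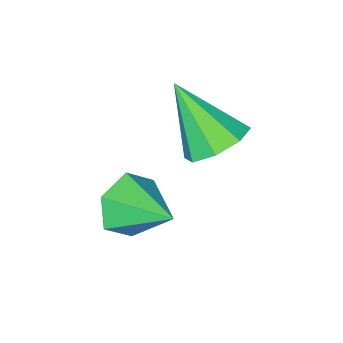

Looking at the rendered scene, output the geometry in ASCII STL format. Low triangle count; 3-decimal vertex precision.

solid 
facet normal 0.021 -0.920 -0.391
outer loop
vertex 1.928 0.187 -0.601
vertex 1.336 0.414 -1.167
vertex 2.16 0.511 -1.352
endloop
endfacet
facet normal 0.850 0.334 0.407
outer loop
vertex 1.928 0.187 -0.601
vertex 2.16 0.511 -1.352
vertex 1.304 1.766 -0.593
endloop
endfacet
facet normal 0.021 -0.920 -0.391
outer loop
vertex 2.16 0.511 -1.352
vertex 1.336 0.414 -1.167
vertex 1.568 0.738 -1.918
endloop
endfacet
facet normal 0.632 0.668 -0.393
outer loop
vertex 2.16 0.511 -1.352
vertex 1.568 0.738 -1.918
vertex 1.304 1.766 -0.593
endloop
endfacet
facet normal 0.021 -0.920 -0.391
outer loop
vertex 1.568 0.738 -1.918
vertex 1.336 0.414 -1.167
vertex 0.744 0.641 -1.734
endloop
endfacet
facet normal -0.227 0.747 -0.625
outer loop
vertex 1.568 0.738 -1.918
vertex 0.744 0.641 -1.734
vertex 1.304 1.766 -0.593
endloop
endfacet
facet normal 0.022 -0.920 -0.391
outer loop
vertex 0.744 0.641 -1.734
vertex 1.336 0.414 -1.167
vertex 0.512 0.316 -0.983
endloop
endfacet
facet normal -0.870 0.490 -0.057
outer loop
vertex 0.744 0.641 -1.734
vertex 0.512 0.316 -0.983
vertex 1.304 1.766 -0.593
endloop
endfacet
facet normal 0.022 -0.920 -0.392
outer loop
vertex 0.512 0.316 -0.983
vertex 1.336 0.414 -1.167
vertex 1.104 0.089 -0.417
endloop
endfacet
facet normal -0.651 0.156 0.743
outer loop
vertex 0.512 0.316 -0.983
vertex 1.104 0.089 -0.417
vertex 1.304 1.766 -0.593
endloop
endfacet
facet normal 0.022 -0.920 -0.392
outer loop
vertex 1.104 0.089 -0.417
vertex 1.336 0.414 -1.167
vertex 1.928 0.187 -0.601
endloop
endfacet
facet normal 0.208 0.077 0.975
outer loop
vertex 1.104 0.089 -0.417
vertex 1.928 0.187 -0.601
vertex 1.304 1.766 -0.593
endloop
endfacet
facet normal -0.084 0.646 -0.759
outer loop
vertex 0.001 0.751 -0.191
vertex -0.608 1.145 0.212
vertex 0.218 1.217 0.182
endloop
endfacet
facet normal 0.897 -0.442 0.030
outer loop
vertex 0.001 0.751 -0.191
vertex 0.218 1.217 0.182
vertex -0.452 -0.045 1.608
endloop
endfacet
facet normal -0.084 0.647 -0.758
outer loop
vertex 0.218 1.217 0.182
vertex -0.608 1.145 0.212
vertex -0.048 1.641 0.573
endloop
endfacet
facet normal 0.867 0.093 0.489
outer loop
vertex 0.218 1.217 0.182
vertex -0.048 1.641 0.573
vertex -0.452 -0.045 1.608
endloop
endfacet
facet normal -0.085 0.647 -0.758
outer loop
vertex -0.048 1.641 0.573
vertex -0.608 1.145 0.212
vertex -0.643 1.774 0.753
endloop
endfacet
facet normal 0.348 0.428 0.834
outer loop
vertex -0.048 1.641 0.573
vertex -0.643 1.774 0.753
vertex -0.452 -0.045 1.608
endloop
endfacet
facet normal -0.084 0.647 -0.758
outer loop
vertex -0.643 1.774 0.753
vertex -0.608 1.145 0.212
vertex -1.217 1.539 0.616
endloop
endfacet
facet normal -0.355 0.367 0.860
outer loop
vertex -0.643 1.774 0.753
vertex -1.217 1.539 0.616
vertex -0.452 -0.045 1.608
endloop
endfacet
facet normal -0.085 0.646 -0.758
outer loop
vertex -1.217 1.539 0.616
vertex -0.608 1.145 0.212
vertex -1.434 1.073 0.243
endloop
endfacet
facet normal -0.831 -0.055 0.553
outer loop
vertex -1.217 1.539 0.616
vertex -1.434 1.073 0.243
vertex -0.452 -0.045 1.608
endloop
endfacet
facet normal -0.085 0.646 -0.759
outer loop
vertex -1.434 1.073 0.243
vertex -0.608 1.145 0.212
vertex -1.167 0.649 -0.148
endloop
endfacet
facet normal -0.802 -0.591 0.093
outer loop
vertex -1.434 1.073 0.243
vertex -1.167 0.649 -0.148
vertex -0.452 -0.045 1.608
endloop
endfacet
facet normal -0.085 0.646 -0.758
outer loop
vertex -1.167 0.649 -0.148
vertex -0.608 1.145 0.212
vertex -0.573 0.516 -0.328
endloop
endfacet
facet normal -0.283 -0.926 -0.251
outer loop
vertex -1.167 0.649 -0.148
vertex -0.573 0.516 -0.328
vertex -0.452 -0.045 1.608
endloop
endfacet
facet normal -0.084 0.646 -0.758
outer loop
vertex -0.573 0.516 -0.328
vertex -0.608 1.145 0.212
vertex 0.001 0.751 -0.191
endloop
endfacet
facet normal 0.420 -0.864 -0.277
outer loop
vertex -0.573 0.516 -0.328
vertex 0.001 0.751 -0.191
vertex -0.452 -0.045 1.608
endloop
endfacet

endsolid


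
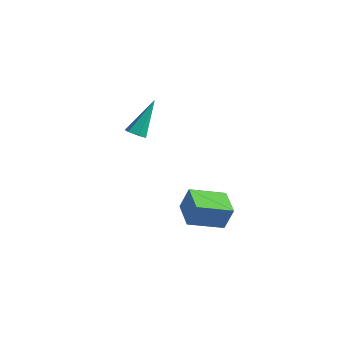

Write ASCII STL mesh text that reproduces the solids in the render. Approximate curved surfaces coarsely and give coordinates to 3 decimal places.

solid 
facet normal -0.836 0.532 0.136
outer loop
vertex 3.09 1.0 -2.449
vertex 3.951 2.493 -3.001
vertex 2.744 0.76 -3.637
endloop
endfacet
facet normal -0.476 -0.825 0.305
outer loop
vertex 3.989 -0.033 -3.839
vertex 3.09 1.0 -2.449
vertex 2.744 0.76 -3.637
endloop
endfacet
facet normal -0.836 0.532 0.136
outer loop
vertex 2.744 0.76 -3.637
vertex 3.951 2.493 -3.001
vertex 3.605 2.253 -4.189
endloop
endfacet
facet normal -0.274 -0.190 -0.943
outer loop
vertex 3.605 2.253 -4.189
vertex 3.989 -0.033 -3.839
vertex 2.744 0.76 -3.637
endloop
endfacet
facet normal 0.274 0.190 0.943
outer loop
vertex 3.09 1.0 -2.449
vertex 5.196 1.7 -3.203
vertex 3.951 2.493 -3.001
endloop
endfacet
facet normal -0.476 -0.825 0.305
outer loop
vertex 4.335 0.207 -2.651
vertex 3.09 1.0 -2.449
vertex 3.989 -0.033 -3.839
endloop
endfacet
facet normal 0.274 0.190 0.943
outer loop
vertex 4.335 0.207 -2.651
vertex 5.196 1.7 -3.203
vertex 3.09 1.0 -2.449
endloop
endfacet
facet normal 0.476 0.825 -0.305
outer loop
vertex 3.951 2.493 -3.001
vertex 5.196 1.7 -3.203
vertex 3.605 2.253 -4.189
endloop
endfacet
facet normal -0.274 -0.190 -0.943
outer loop
vertex 4.85 1.46 -4.391
vertex 3.989 -0.033 -3.839
vertex 3.605 2.253 -4.189
endloop
endfacet
facet normal 0.476 0.825 -0.305
outer loop
vertex 3.605 2.253 -4.189
vertex 5.196 1.7 -3.203
vertex 4.85 1.46 -4.391
endloop
endfacet
facet normal 0.836 -0.532 -0.136
outer loop
vertex 4.85 1.46 -4.391
vertex 4.335 0.207 -2.651
vertex 3.989 -0.033 -3.839
endloop
endfacet
facet normal 0.836 -0.532 -0.136
outer loop
vertex 5.196 1.7 -3.203
vertex 4.335 0.207 -2.651
vertex 4.85 1.46 -4.391
endloop
endfacet
facet normal 0.012 -0.595 -0.804
outer loop
vertex -1.48 2.303 -1.52
vertex -1.947 2.533 -1.697
vertex -1.462 2.745 -1.847
endloop
endfacet
facet normal 0.974 0.108 0.200
outer loop
vertex -1.48 2.303 -1.52
vertex -1.462 2.745 -1.847
vertex -1.973 3.827 0.057
endloop
endfacet
facet normal 0.011 -0.594 -0.805
outer loop
vertex -1.462 2.745 -1.847
vertex -1.947 2.533 -1.697
vertex -1.93 2.975 -2.023
endloop
endfacet
facet normal 0.512 0.799 -0.317
outer loop
vertex -1.462 2.745 -1.847
vertex -1.93 2.975 -2.023
vertex -1.973 3.827 0.057
endloop
endfacet
facet normal 0.012 -0.594 -0.805
outer loop
vertex -1.93 2.975 -2.023
vertex -1.947 2.533 -1.697
vertex -2.414 2.762 -1.873
endloop
endfacet
facet normal -0.465 0.816 -0.344
outer loop
vertex -1.93 2.975 -2.023
vertex -2.414 2.762 -1.873
vertex -1.973 3.827 0.057
endloop
endfacet
facet normal 0.012 -0.594 -0.804
outer loop
vertex -2.414 2.762 -1.873
vertex -1.947 2.533 -1.697
vertex -2.432 2.32 -1.547
endloop
endfacet
facet normal -0.979 0.146 0.143
outer loop
vertex -2.414 2.762 -1.873
vertex -2.432 2.32 -1.547
vertex -1.973 3.827 0.057
endloop
endfacet
facet normal 0.012 -0.594 -0.804
outer loop
vertex -2.432 2.32 -1.547
vertex -1.947 2.533 -1.697
vertex -1.964 2.09 -1.37
endloop
endfacet
facet normal -0.517 -0.545 0.660
outer loop
vertex -2.432 2.32 -1.547
vertex -1.964 2.09 -1.37
vertex -1.973 3.827 0.057
endloop
endfacet
facet normal 0.012 -0.594 -0.804
outer loop
vertex -1.964 2.09 -1.37
vertex -1.947 2.533 -1.697
vertex -1.48 2.303 -1.52
endloop
endfacet
facet normal 0.460 -0.562 0.687
outer loop
vertex -1.964 2.09 -1.37
vertex -1.48 2.303 -1.52
vertex -1.973 3.827 0.057
endloop
endfacet

endsolid


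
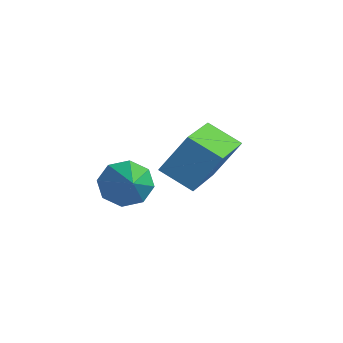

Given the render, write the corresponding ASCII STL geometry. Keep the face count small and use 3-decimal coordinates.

solid 
facet normal -0.663 0.725 -0.188
outer loop
vertex -1.329 3.662 -3.647
vertex -0.903 4.413 -2.253
vertex -0.416 4.331 -4.287
endloop
endfacet
facet normal -0.260 -0.458 -0.850
outer loop
vertex 0.923 2.867 -3.907
vertex -1.329 3.662 -3.647
vertex -0.416 4.331 -4.287
endloop
endfacet
facet normal -0.663 0.725 -0.188
outer loop
vertex -0.416 4.331 -4.287
vertex -0.903 4.413 -2.253
vertex 0.01 5.082 -2.893
endloop
endfacet
facet normal 0.702 0.515 -0.492
outer loop
vertex 0.01 5.082 -2.893
vertex 0.923 2.867 -3.907
vertex -0.416 4.331 -4.287
endloop
endfacet
facet normal -0.702 -0.515 0.492
outer loop
vertex -1.329 3.662 -3.647
vertex 0.436 2.949 -1.873
vertex -0.903 4.413 -2.253
endloop
endfacet
facet normal -0.260 -0.458 -0.850
outer loop
vertex 0.01 2.198 -3.267
vertex -1.329 3.662 -3.647
vertex 0.923 2.867 -3.907
endloop
endfacet
facet normal -0.702 -0.515 0.492
outer loop
vertex 0.01 2.198 -3.267
vertex 0.436 2.949 -1.873
vertex -1.329 3.662 -3.647
endloop
endfacet
facet normal 0.260 0.458 0.850
outer loop
vertex -0.903 4.413 -2.253
vertex 0.436 2.949 -1.873
vertex 0.01 5.082 -2.893
endloop
endfacet
facet normal 0.702 0.515 -0.492
outer loop
vertex 1.349 3.618 -2.513
vertex 0.923 2.867 -3.907
vertex 0.01 5.082 -2.893
endloop
endfacet
facet normal 0.260 0.458 0.850
outer loop
vertex 0.01 5.082 -2.893
vertex 0.436 2.949 -1.873
vertex 1.349 3.618 -2.513
endloop
endfacet
facet normal 0.663 -0.725 0.188
outer loop
vertex 1.349 3.618 -2.513
vertex 0.01 2.198 -3.267
vertex 0.923 2.867 -3.907
endloop
endfacet
facet normal 0.663 -0.725 0.188
outer loop
vertex 0.436 2.949 -1.873
vertex 0.01 2.198 -3.267
vertex 1.349 3.618 -2.513
endloop
endfacet
facet normal -0.814 0.300 -0.498
outer loop
vertex 0.946 1.197 -3.876
vertex 0.453 0.884 -3.258
vertex 0.822 1.634 -3.41
endloop
endfacet
facet normal 0.813 0.517 -0.269
outer loop
vertex 0.946 1.197 -3.876
vertex 0.822 1.634 -3.41
vertex 2.047 0.296 -2.282
endloop
endfacet
facet normal -0.814 0.299 -0.498
outer loop
vertex 0.822 1.634 -3.41
vertex 0.453 0.884 -3.258
vertex 0.482 1.632 -2.856
endloop
endfacet
facet normal 0.538 0.774 0.333
outer loop
vertex 0.822 1.634 -3.41
vertex 0.482 1.632 -2.856
vertex 2.047 0.296 -2.282
endloop
endfacet
facet normal -0.814 0.299 -0.498
outer loop
vertex 0.482 1.632 -2.856
vertex 0.453 0.884 -3.258
vertex 0.125 1.192 -2.537
endloop
endfacet
facet normal 0.126 0.513 0.849
outer loop
vertex 0.482 1.632 -2.856
vertex 0.125 1.192 -2.537
vertex 2.047 0.296 -2.282
endloop
endfacet
facet normal -0.813 0.301 -0.498
outer loop
vertex 0.125 1.192 -2.537
vertex 0.453 0.884 -3.258
vertex -0.041 0.571 -2.641
endloop
endfacet
facet normal -0.183 -0.115 0.976
outer loop
vertex 0.125 1.192 -2.537
vertex -0.041 0.571 -2.641
vertex 2.047 0.296 -2.282
endloop
endfacet
facet normal -0.813 0.300 -0.499
outer loop
vertex -0.041 0.571 -2.641
vertex 0.453 0.884 -3.258
vertex 0.083 0.134 -3.106
endloop
endfacet
facet normal -0.207 -0.740 0.640
outer loop
vertex -0.041 0.571 -2.641
vertex 0.083 0.134 -3.106
vertex 2.047 0.296 -2.282
endloop
endfacet
facet normal -0.814 0.301 -0.497
outer loop
vertex 0.083 0.134 -3.106
vertex 0.453 0.884 -3.258
vertex 0.423 0.136 -3.661
endloop
endfacet
facet normal 0.067 -0.997 0.037
outer loop
vertex 0.083 0.134 -3.106
vertex 0.423 0.136 -3.661
vertex 2.047 0.296 -2.282
endloop
endfacet
facet normal -0.813 0.301 -0.498
outer loop
vertex 0.423 0.136 -3.661
vertex 0.453 0.884 -3.258
vertex 0.781 0.576 -3.979
endloop
endfacet
facet normal 0.479 -0.736 -0.479
outer loop
vertex 0.423 0.136 -3.661
vertex 0.781 0.576 -3.979
vertex 2.047 0.296 -2.282
endloop
endfacet
facet normal -0.814 0.299 -0.498
outer loop
vertex 0.781 0.576 -3.979
vertex 0.453 0.884 -3.258
vertex 0.946 1.197 -3.876
endloop
endfacet
facet normal 0.788 -0.109 -0.606
outer loop
vertex 0.781 0.576 -3.979
vertex 0.946 1.197 -3.876
vertex 2.047 0.296 -2.282
endloop
endfacet

endsolid


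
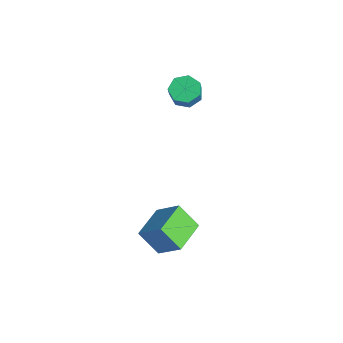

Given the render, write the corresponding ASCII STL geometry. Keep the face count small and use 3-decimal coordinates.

solid 
facet normal -0.350 0.306 -0.885
outer loop
vertex -0.121 -0.015 2.863
vertex -0.958 0.263 3.29
vertex -0.142 0.786 3.148
endloop
endfacet
facet normal 0.936 0.139 -0.323
outer loop
vertex -0.121 -0.015 2.863
vertex -0.142 0.786 3.148
vertex 0.275 -0.36 3.863
endloop
endfacet
facet normal 0.936 0.139 -0.323
outer loop
vertex 0.275 -0.36 3.863
vertex -0.142 0.786 3.148
vertex 0.254 0.441 4.148
endloop
endfacet
facet normal 0.350 -0.306 0.885
outer loop
vertex 0.275 -0.36 3.863
vertex 0.254 0.441 4.148
vertex -0.562 -0.083 4.29
endloop
endfacet
facet normal -0.350 0.306 -0.885
outer loop
vertex -0.142 0.786 3.148
vertex -0.958 0.263 3.29
vertex -0.777 1.193 3.54
endloop
endfacet
facet normal 0.565 0.823 0.060
outer loop
vertex -0.142 0.786 3.148
vertex -0.777 1.193 3.54
vertex 0.254 0.441 4.148
endloop
endfacet
facet normal 0.564 0.823 0.061
outer loop
vertex 0.254 0.441 4.148
vertex -0.777 1.193 3.54
vertex -0.382 0.848 4.54
endloop
endfacet
facet normal 0.350 -0.305 0.885
outer loop
vertex 0.254 0.441 4.148
vertex -0.382 0.848 4.54
vertex -0.562 -0.083 4.29
endloop
endfacet
facet normal -0.350 0.306 -0.885
outer loop
vertex -0.777 1.193 3.54
vertex -0.958 0.263 3.29
vertex -1.549 0.899 3.744
endloop
endfacet
facet normal -0.233 0.887 0.398
outer loop
vertex -0.777 1.193 3.54
vertex -1.549 0.899 3.744
vertex -0.382 0.848 4.54
endloop
endfacet
facet normal -0.233 0.887 0.398
outer loop
vertex -0.382 0.848 4.54
vertex -1.549 0.899 3.744
vertex -1.153 0.554 4.744
endloop
endfacet
facet normal 0.351 -0.306 0.885
outer loop
vertex -0.382 0.848 4.54
vertex -1.153 0.554 4.744
vertex -0.562 -0.083 4.29
endloop
endfacet
facet normal -0.350 0.306 -0.885
outer loop
vertex -1.549 0.899 3.744
vertex -0.958 0.263 3.29
vertex -1.876 0.126 3.606
endloop
endfacet
facet normal -0.854 0.283 0.436
outer loop
vertex -1.549 0.899 3.744
vertex -1.876 0.126 3.606
vertex -1.153 0.554 4.744
endloop
endfacet
facet normal -0.854 0.283 0.436
outer loop
vertex -1.153 0.554 4.744
vertex -1.876 0.126 3.606
vertex -1.48 -0.219 4.606
endloop
endfacet
facet normal 0.350 -0.306 0.885
outer loop
vertex -1.153 0.554 4.744
vertex -1.48 -0.219 4.606
vertex -0.562 -0.083 4.29
endloop
endfacet
facet normal -0.350 0.306 -0.885
outer loop
vertex -1.876 0.126 3.606
vertex -0.958 0.263 3.29
vertex -1.511 -0.544 3.23
endloop
endfacet
facet normal -0.832 -0.535 0.145
outer loop
vertex -1.876 0.126 3.606
vertex -1.511 -0.544 3.23
vertex -1.48 -0.219 4.606
endloop
endfacet
facet normal -0.833 -0.534 0.145
outer loop
vertex -1.48 -0.219 4.606
vertex -1.511 -0.544 3.23
vertex -1.115 -0.89 4.23
endloop
endfacet
facet normal 0.350 -0.306 0.885
outer loop
vertex -1.48 -0.219 4.606
vertex -1.115 -0.89 4.23
vertex -0.562 -0.083 4.29
endloop
endfacet
facet normal -0.350 0.306 -0.885
outer loop
vertex -1.511 -0.544 3.23
vertex -0.958 0.263 3.29
vertex -0.73 -0.607 2.899
endloop
endfacet
facet normal -0.185 -0.949 -0.255
outer loop
vertex -1.511 -0.544 3.23
vertex -0.73 -0.607 2.899
vertex -1.115 -0.89 4.23
endloop
endfacet
facet normal -0.183 -0.950 -0.255
outer loop
vertex -1.115 -0.89 4.23
vertex -0.73 -0.607 2.899
vertex -0.334 -0.952 3.9
endloop
endfacet
facet normal 0.350 -0.306 0.886
outer loop
vertex -1.115 -0.89 4.23
vertex -0.334 -0.952 3.9
vertex -0.562 -0.083 4.29
endloop
endfacet
facet normal -0.350 0.306 -0.885
outer loop
vertex -0.73 -0.607 2.899
vertex -0.958 0.263 3.29
vertex -0.121 -0.015 2.863
endloop
endfacet
facet normal 0.604 -0.649 -0.463
outer loop
vertex -0.73 -0.607 2.899
vertex -0.121 -0.015 2.863
vertex -0.334 -0.952 3.9
endloop
endfacet
facet normal 0.603 -0.649 -0.463
outer loop
vertex -0.334 -0.952 3.9
vertex -0.121 -0.015 2.863
vertex 0.275 -0.36 3.863
endloop
endfacet
facet normal 0.351 -0.305 0.885
outer loop
vertex -0.334 -0.952 3.9
vertex 0.275 -0.36 3.863
vertex -0.562 -0.083 4.29
endloop
endfacet
facet normal -0.659 -0.338 -0.672
outer loop
vertex 3.038 -5.446 -3.449
vertex 1.959 -3.555 -3.343
vertex 4.098 -4.764 -4.83
endloop
endfacet
facet normal 0.495 -0.868 -0.049
outer loop
vertex 5.421 -4.085 -3.477
vertex 3.038 -5.446 -3.449
vertex 4.098 -4.764 -4.83
endloop
endfacet
facet normal -0.658 -0.337 -0.673
outer loop
vertex 4.098 -4.764 -4.83
vertex 1.959 -3.555 -3.343
vertex 3.019 -2.872 -4.723
endloop
endfacet
facet normal 0.567 0.365 -0.738
outer loop
vertex 3.019 -2.872 -4.723
vertex 5.421 -4.085 -3.477
vertex 4.098 -4.764 -4.83
endloop
endfacet
facet normal -0.567 -0.365 0.738
outer loop
vertex 3.038 -5.446 -3.449
vertex 3.282 -2.876 -1.99
vertex 1.959 -3.555 -3.343
endloop
endfacet
facet normal 0.495 -0.868 -0.049
outer loop
vertex 4.361 -4.768 -2.097
vertex 3.038 -5.446 -3.449
vertex 5.421 -4.085 -3.477
endloop
endfacet
facet normal -0.567 -0.365 0.738
outer loop
vertex 4.361 -4.768 -2.097
vertex 3.282 -2.876 -1.99
vertex 3.038 -5.446 -3.449
endloop
endfacet
facet normal -0.495 0.867 0.049
outer loop
vertex 1.959 -3.555 -3.343
vertex 3.282 -2.876 -1.99
vertex 3.019 -2.872 -4.723
endloop
endfacet
facet normal 0.567 0.365 -0.738
outer loop
vertex 4.342 -2.194 -3.371
vertex 5.421 -4.085 -3.477
vertex 3.019 -2.872 -4.723
endloop
endfacet
facet normal -0.495 0.868 0.049
outer loop
vertex 3.019 -2.872 -4.723
vertex 3.282 -2.876 -1.99
vertex 4.342 -2.194 -3.371
endloop
endfacet
facet normal 0.658 0.338 0.673
outer loop
vertex 4.342 -2.194 -3.371
vertex 4.361 -4.768 -2.097
vertex 5.421 -4.085 -3.477
endloop
endfacet
facet normal 0.659 0.338 0.672
outer loop
vertex 3.282 -2.876 -1.99
vertex 4.361 -4.768 -2.097
vertex 4.342 -2.194 -3.371
endloop
endfacet

endsolid
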